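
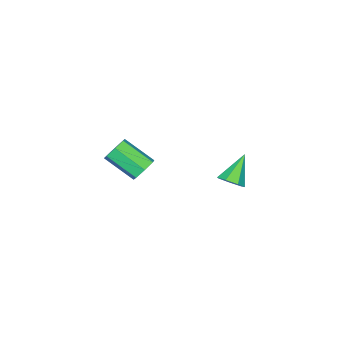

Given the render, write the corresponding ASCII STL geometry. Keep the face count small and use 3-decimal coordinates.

solid 
facet normal -0.144 0.822 -0.550
outer loop
vertex -1.943 -3.023 0.374
vertex -2.329 -2.809 0.795
vertex -1.725 -2.729 0.756
endloop
endfacet
facet normal 0.900 -0.122 -0.419
outer loop
vertex -1.943 -3.023 0.374
vertex -1.725 -2.729 0.756
vertex -1.725 -4.265 1.204
endloop
endfacet
facet normal 0.901 -0.122 -0.417
outer loop
vertex -1.725 -4.265 1.204
vertex -1.725 -2.729 0.756
vertex -1.508 -3.971 1.587
endloop
endfacet
facet normal 0.144 -0.823 0.550
outer loop
vertex -1.725 -4.265 1.204
vertex -1.508 -3.971 1.587
vertex -2.111 -4.051 1.625
endloop
endfacet
facet normal -0.144 0.822 -0.550
outer loop
vertex -1.725 -2.729 0.756
vertex -2.329 -2.809 0.795
vertex -1.962 -2.495 1.168
endloop
endfacet
facet normal 0.883 0.358 0.304
outer loop
vertex -1.725 -2.729 0.756
vertex -1.962 -2.495 1.168
vertex -1.508 -3.971 1.587
endloop
endfacet
facet normal 0.882 0.358 0.305
outer loop
vertex -1.508 -3.971 1.587
vertex -1.962 -2.495 1.168
vertex -1.745 -3.737 1.998
endloop
endfacet
facet normal 0.144 -0.822 0.551
outer loop
vertex -1.508 -3.971 1.587
vertex -1.745 -3.737 1.998
vertex -2.111 -4.051 1.625
endloop
endfacet
facet normal -0.145 0.823 -0.550
outer loop
vertex -1.962 -2.495 1.168
vertex -2.329 -2.809 0.795
vertex -2.475 -2.498 1.299
endloop
endfacet
facet normal 0.200 0.568 0.798
outer loop
vertex -1.962 -2.495 1.168
vertex -2.475 -2.498 1.299
vertex -1.745 -3.737 1.998
endloop
endfacet
facet normal 0.201 0.568 0.798
outer loop
vertex -1.745 -3.737 1.998
vertex -2.475 -2.498 1.299
vertex -2.257 -3.74 2.129
endloop
endfacet
facet normal 0.145 -0.823 0.550
outer loop
vertex -1.745 -3.737 1.998
vertex -2.257 -3.74 2.129
vertex -2.111 -4.051 1.625
endloop
endfacet
facet normal -0.144 0.823 -0.550
outer loop
vertex -2.475 -2.498 1.299
vertex -2.329 -2.809 0.795
vertex -2.878 -2.735 1.05
endloop
endfacet
facet normal -0.633 0.350 0.691
outer loop
vertex -2.475 -2.498 1.299
vertex -2.878 -2.735 1.05
vertex -2.257 -3.74 2.129
endloop
endfacet
facet normal -0.633 0.350 0.691
outer loop
vertex -2.257 -3.74 2.129
vertex -2.878 -2.735 1.05
vertex -2.66 -3.977 1.88
endloop
endfacet
facet normal 0.144 -0.823 0.550
outer loop
vertex -2.257 -3.74 2.129
vertex -2.66 -3.977 1.88
vertex -2.111 -4.051 1.625
endloop
endfacet
facet normal -0.145 0.822 -0.550
outer loop
vertex -2.878 -2.735 1.05
vertex -2.329 -2.809 0.795
vertex -2.867 -3.028 0.609
endloop
endfacet
facet normal -0.989 -0.132 0.063
outer loop
vertex -2.878 -2.735 1.05
vertex -2.867 -3.028 0.609
vertex -2.66 -3.977 1.88
endloop
endfacet
facet normal -0.989 -0.132 0.063
outer loop
vertex -2.66 -3.977 1.88
vertex -2.867 -3.028 0.609
vertex -2.649 -4.27 1.44
endloop
endfacet
facet normal 0.145 -0.822 0.551
outer loop
vertex -2.66 -3.977 1.88
vertex -2.649 -4.27 1.44
vertex -2.111 -4.051 1.625
endloop
endfacet
facet normal -0.145 0.823 -0.550
outer loop
vertex -2.867 -3.028 0.609
vertex -2.329 -2.809 0.795
vertex -2.451 -3.156 0.308
endloop
endfacet
facet normal -0.601 -0.515 -0.612
outer loop
vertex -2.867 -3.028 0.609
vertex -2.451 -3.156 0.308
vertex -2.649 -4.27 1.44
endloop
endfacet
facet normal -0.601 -0.515 -0.612
outer loop
vertex -2.649 -4.27 1.44
vertex -2.451 -3.156 0.308
vertex -2.233 -4.398 1.139
endloop
endfacet
facet normal 0.145 -0.822 0.550
outer loop
vertex -2.649 -4.27 1.44
vertex -2.233 -4.398 1.139
vertex -2.111 -4.051 1.625
endloop
endfacet
facet normal -0.144 0.823 -0.550
outer loop
vertex -2.451 -3.156 0.308
vertex -2.329 -2.809 0.795
vertex -1.943 -3.023 0.374
endloop
endfacet
facet normal 0.241 -0.510 -0.826
outer loop
vertex -2.451 -3.156 0.308
vertex -1.943 -3.023 0.374
vertex -2.233 -4.398 1.139
endloop
endfacet
facet normal 0.239 -0.510 -0.826
outer loop
vertex -2.233 -4.398 1.139
vertex -1.943 -3.023 0.374
vertex -1.725 -4.265 1.204
endloop
endfacet
facet normal 0.145 -0.822 0.551
outer loop
vertex -2.233 -4.398 1.139
vertex -1.725 -4.265 1.204
vertex -2.111 -4.051 1.625
endloop
endfacet
facet normal 0.707 0.030 -0.707
outer loop
vertex -1.666 1.398 2.555
vertex -2.06 1.351 2.159
vertex -1.85 1.817 2.389
endloop
endfacet
facet normal 0.315 0.466 0.827
outer loop
vertex -1.666 1.398 2.555
vertex -1.85 1.817 2.389
vertex -3.02 1.309 3.121
endloop
endfacet
facet normal 0.707 0.030 -0.707
outer loop
vertex -1.85 1.817 2.389
vertex -2.06 1.351 2.159
vertex -2.192 1.884 2.05
endloop
endfacet
facet normal -0.175 0.917 0.358
outer loop
vertex -1.85 1.817 2.389
vertex -2.192 1.884 2.05
vertex -3.02 1.309 3.121
endloop
endfacet
facet normal 0.706 0.030 -0.707
outer loop
vertex -2.192 1.884 2.05
vertex -2.06 1.351 2.159
vertex -2.434 1.55 1.794
endloop
endfacet
facet normal -0.717 0.669 -0.195
outer loop
vertex -2.192 1.884 2.05
vertex -2.434 1.55 1.794
vertex -3.02 1.309 3.121
endloop
endfacet
facet normal 0.707 0.032 -0.707
outer loop
vertex -2.434 1.55 1.794
vertex -2.06 1.351 2.159
vertex -2.394 1.066 1.812
endloop
endfacet
facet normal -0.905 -0.090 -0.416
outer loop
vertex -2.434 1.55 1.794
vertex -2.394 1.066 1.812
vertex -3.02 1.309 3.121
endloop
endfacet
facet normal 0.708 0.030 -0.706
outer loop
vertex -2.394 1.066 1.812
vertex -2.06 1.351 2.159
vertex -2.103 0.797 2.092
endloop
endfacet
facet normal -0.597 -0.790 -0.139
outer loop
vertex -2.394 1.066 1.812
vertex -2.103 0.797 2.092
vertex -3.02 1.309 3.121
endloop
endfacet
facet normal 0.705 0.031 -0.708
outer loop
vertex -2.103 0.797 2.092
vertex -2.06 1.351 2.159
vertex -1.778 0.945 2.422
endloop
endfacet
facet normal -0.024 -0.903 0.428
outer loop
vertex -2.103 0.797 2.092
vertex -1.778 0.945 2.422
vertex -3.02 1.309 3.121
endloop
endfacet
facet normal 0.707 0.033 -0.707
outer loop
vertex -1.778 0.945 2.422
vertex -2.06 1.351 2.159
vertex -1.666 1.398 2.555
endloop
endfacet
facet normal 0.381 -0.346 0.857
outer loop
vertex -1.778 0.945 2.422
vertex -1.666 1.398 2.555
vertex -3.02 1.309 3.121
endloop
endfacet

endsolid


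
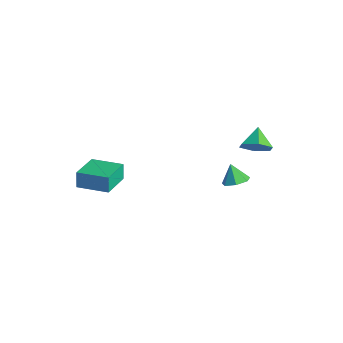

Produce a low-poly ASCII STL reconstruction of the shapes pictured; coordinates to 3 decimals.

solid 
facet normal 0.619 -0.583 -0.526
outer loop
vertex 3.384 3.435 -0.783
vertex 2.958 3.633 -1.503
vertex 3.625 4.114 -1.252
endloop
endfacet
facet normal 0.294 0.470 0.832
outer loop
vertex 3.384 3.435 -0.783
vertex 3.625 4.114 -1.252
vertex 2.222 4.327 -0.877
endloop
endfacet
facet normal 0.619 -0.584 -0.525
outer loop
vertex 3.625 4.114 -1.252
vertex 2.958 3.633 -1.503
vertex 3.199 4.311 -1.973
endloop
endfacet
facet normal 0.188 0.970 0.154
outer loop
vertex 3.625 4.114 -1.252
vertex 3.199 4.311 -1.973
vertex 2.222 4.327 -0.877
endloop
endfacet
facet normal 0.618 -0.584 -0.526
outer loop
vertex 3.199 4.311 -1.973
vertex 2.958 3.633 -1.503
vertex 2.532 3.83 -2.223
endloop
endfacet
facet normal -0.434 0.808 -0.398
outer loop
vertex 3.199 4.311 -1.973
vertex 2.532 3.83 -2.223
vertex 2.222 4.327 -0.877
endloop
endfacet
facet normal 0.619 -0.584 -0.526
outer loop
vertex 2.532 3.83 -2.223
vertex 2.958 3.633 -1.503
vertex 2.291 3.151 -1.753
endloop
endfacet
facet normal -0.950 0.148 -0.274
outer loop
vertex 2.532 3.83 -2.223
vertex 2.291 3.151 -1.753
vertex 2.222 4.327 -0.877
endloop
endfacet
facet normal 0.619 -0.584 -0.526
outer loop
vertex 2.291 3.151 -1.753
vertex 2.958 3.633 -1.503
vertex 2.717 2.954 -1.033
endloop
endfacet
facet normal -0.845 -0.351 0.404
outer loop
vertex 2.291 3.151 -1.753
vertex 2.717 2.954 -1.033
vertex 2.222 4.327 -0.877
endloop
endfacet
facet normal 0.618 -0.584 -0.526
outer loop
vertex 2.717 2.954 -1.033
vertex 2.958 3.633 -1.503
vertex 3.384 3.435 -0.783
endloop
endfacet
facet normal -0.222 -0.189 0.957
outer loop
vertex 2.717 2.954 -1.033
vertex 3.384 3.435 -0.783
vertex 2.222 4.327 -0.877
endloop
endfacet
facet normal -0.497 0.820 -0.284
outer loop
vertex -2.66 -2.019 -3.646
vertex -1.269 -1.113 -3.464
vertex -2.436 -2.187 -4.522
endloop
endfacet
facet normal -0.833 -0.543 -0.109
outer loop
vertex -1.551 -3.647 -4.016
vertex -2.66 -2.019 -3.646
vertex -2.436 -2.187 -4.522
endloop
endfacet
facet normal -0.497 0.820 -0.284
outer loop
vertex -2.436 -2.187 -4.522
vertex -1.269 -1.113 -3.464
vertex -1.045 -1.281 -4.34
endloop
endfacet
facet normal 0.244 -0.183 -0.953
outer loop
vertex -1.045 -1.281 -4.34
vertex -1.551 -3.647 -4.016
vertex -2.436 -2.187 -4.522
endloop
endfacet
facet normal -0.244 0.183 0.953
outer loop
vertex -2.66 -2.019 -3.646
vertex -0.384 -2.573 -2.958
vertex -1.269 -1.113 -3.464
endloop
endfacet
facet normal -0.833 -0.543 -0.109
outer loop
vertex -1.775 -3.479 -3.14
vertex -2.66 -2.019 -3.646
vertex -1.551 -3.647 -4.016
endloop
endfacet
facet normal -0.244 0.183 0.953
outer loop
vertex -1.775 -3.479 -3.14
vertex -0.384 -2.573 -2.958
vertex -2.66 -2.019 -3.646
endloop
endfacet
facet normal 0.833 0.543 0.109
outer loop
vertex -1.269 -1.113 -3.464
vertex -0.384 -2.573 -2.958
vertex -1.045 -1.281 -4.34
endloop
endfacet
facet normal 0.244 -0.183 -0.953
outer loop
vertex -0.16 -2.741 -3.834
vertex -1.551 -3.647 -4.016
vertex -1.045 -1.281 -4.34
endloop
endfacet
facet normal 0.833 0.543 0.109
outer loop
vertex -1.045 -1.281 -4.34
vertex -0.384 -2.573 -2.958
vertex -0.16 -2.741 -3.834
endloop
endfacet
facet normal 0.497 -0.820 0.284
outer loop
vertex -0.16 -2.741 -3.834
vertex -1.775 -3.479 -3.14
vertex -1.551 -3.647 -4.016
endloop
endfacet
facet normal 0.497 -0.820 0.284
outer loop
vertex -0.384 -2.573 -2.958
vertex -1.775 -3.479 -3.14
vertex -0.16 -2.741 -3.834
endloop
endfacet
facet normal 0.535 -0.068 -0.842
outer loop
vertex 4.679 1.129 -1.552
vertex 4.2 1.496 -1.886
vertex 4.758 1.722 -1.55
endloop
endfacet
facet normal 0.432 -0.061 0.900
outer loop
vertex 4.679 1.129 -1.552
vertex 4.758 1.722 -1.55
vertex 3.66 1.564 -1.034
endloop
endfacet
facet normal 0.534 -0.066 -0.843
outer loop
vertex 4.758 1.722 -1.55
vertex 4.2 1.496 -1.886
vertex 4.416 2.145 -1.8
endloop
endfacet
facet normal 0.252 0.635 0.730
outer loop
vertex 4.758 1.722 -1.55
vertex 4.416 2.145 -1.8
vertex 3.66 1.564 -1.034
endloop
endfacet
facet normal 0.534 -0.066 -0.843
outer loop
vertex 4.416 2.145 -1.8
vertex 4.2 1.496 -1.886
vertex 3.911 2.079 -2.115
endloop
endfacet
facet normal -0.329 0.880 0.343
outer loop
vertex 4.416 2.145 -1.8
vertex 3.911 2.079 -2.115
vertex 3.66 1.564 -1.034
endloop
endfacet
facet normal 0.533 -0.067 -0.843
outer loop
vertex 3.911 2.079 -2.115
vertex 4.2 1.496 -1.886
vertex 3.623 1.574 -2.257
endloop
endfacet
facet normal -0.872 0.489 0.030
outer loop
vertex 3.911 2.079 -2.115
vertex 3.623 1.574 -2.257
vertex 3.66 1.564 -1.034
endloop
endfacet
facet normal 0.533 -0.068 -0.843
outer loop
vertex 3.623 1.574 -2.257
vertex 4.2 1.496 -1.886
vertex 3.769 1.01 -2.119
endloop
endfacet
facet normal -0.969 -0.244 0.027
outer loop
vertex 3.623 1.574 -2.257
vertex 3.769 1.01 -2.119
vertex 3.66 1.564 -1.034
endloop
endfacet
facet normal 0.533 -0.068 -0.843
outer loop
vertex 3.769 1.01 -2.119
vertex 4.2 1.496 -1.886
vertex 4.239 0.812 -1.806
endloop
endfacet
facet normal -0.547 -0.767 0.336
outer loop
vertex 3.769 1.01 -2.119
vertex 4.239 0.812 -1.806
vertex 3.66 1.564 -1.034
endloop
endfacet
facet normal 0.535 -0.068 -0.842
outer loop
vertex 4.239 0.812 -1.806
vertex 4.2 1.496 -1.886
vertex 4.679 1.129 -1.552
endloop
endfacet
facet normal 0.076 -0.685 0.724
outer loop
vertex 4.239 0.812 -1.806
vertex 4.679 1.129 -1.552
vertex 3.66 1.564 -1.034
endloop
endfacet

endsolid


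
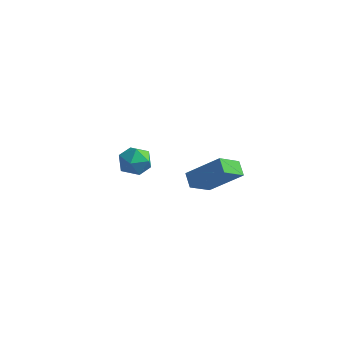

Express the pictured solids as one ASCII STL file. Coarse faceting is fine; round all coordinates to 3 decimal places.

solid 
facet normal -0.731 -0.187 -0.656
outer loop
vertex 1.83 0.126 1.931
vertex 2.282 1.244 1.108
vertex 2.359 -0.409 1.494
endloop
endfacet
facet normal -0.309 -0.766 0.563
outer loop
vertex 3.938 -0.004 2.912
vertex 1.83 0.126 1.931
vertex 2.359 -0.409 1.494
endloop
endfacet
facet normal -0.731 -0.187 -0.657
outer loop
vertex 2.359 -0.409 1.494
vertex 2.282 1.244 1.108
vertex 2.811 0.709 0.672
endloop
endfacet
facet normal 0.608 -0.615 -0.502
outer loop
vertex 2.811 0.709 0.672
vertex 3.938 -0.004 2.912
vertex 2.359 -0.409 1.494
endloop
endfacet
facet normal -0.608 0.615 0.502
outer loop
vertex 1.83 0.126 1.931
vertex 3.861 1.649 2.526
vertex 2.282 1.244 1.108
endloop
endfacet
facet normal -0.310 -0.766 0.564
outer loop
vertex 3.409 0.531 3.348
vertex 1.83 0.126 1.931
vertex 3.938 -0.004 2.912
endloop
endfacet
facet normal -0.608 0.615 0.502
outer loop
vertex 3.409 0.531 3.348
vertex 3.861 1.649 2.526
vertex 1.83 0.126 1.931
endloop
endfacet
facet normal 0.310 0.766 -0.564
outer loop
vertex 2.282 1.244 1.108
vertex 3.861 1.649 2.526
vertex 2.811 0.709 0.672
endloop
endfacet
facet normal 0.608 -0.615 -0.502
outer loop
vertex 4.39 1.114 2.089
vertex 3.938 -0.004 2.912
vertex 2.811 0.709 0.672
endloop
endfacet
facet normal 0.309 0.766 -0.564
outer loop
vertex 2.811 0.709 0.672
vertex 3.861 1.649 2.526
vertex 4.39 1.114 2.089
endloop
endfacet
facet normal 0.731 0.188 0.656
outer loop
vertex 4.39 1.114 2.089
vertex 3.409 0.531 3.348
vertex 3.938 -0.004 2.912
endloop
endfacet
facet normal 0.731 0.187 0.656
outer loop
vertex 3.861 1.649 2.526
vertex 3.409 0.531 3.348
vertex 4.39 1.114 2.089
endloop
endfacet
facet normal -0.744 0.649 -0.161
outer loop
vertex -3.064 4.228 -1.722
vertex -3.714 3.501 -1.651
vertex -3.45 4.001 -0.853
endloop
endfacet
facet normal -0.194 0.967 0.166
outer loop
vertex -3.064 4.228 -1.722
vertex -3.45 4.001 -0.853
vertex -2.496 4.205 -0.926
endloop
endfacet
facet normal 0.383 0.890 -0.247
outer loop
vertex -3.064 4.228 -1.722
vertex -2.496 4.205 -0.926
vertex -2.171 3.831 -1.769
endloop
endfacet
facet normal 0.190 0.525 -0.829
outer loop
vertex -3.064 4.228 -1.722
vertex -2.171 3.831 -1.769
vertex -2.924 3.396 -2.217
endloop
endfacet
facet normal -0.506 0.377 -0.776
outer loop
vertex -3.064 4.228 -1.722
vertex -2.924 3.396 -2.217
vertex -3.714 3.501 -1.651
endloop
endfacet
facet normal -0.073 0.622 0.780
outer loop
vertex -2.496 4.205 -0.926
vertex -3.45 4.001 -0.853
vertex -2.796 3.464 -0.363
endloop
endfacet
facet normal -0.962 0.109 0.250
outer loop
vertex -3.45 4.001 -0.853
vertex -3.714 3.501 -1.651
vertex -3.549 3.029 -0.811
endloop
endfacet
facet normal -0.578 -0.332 -0.745
outer loop
vertex -3.714 3.501 -1.651
vertex -2.924 3.396 -2.217
vertex -3.224 2.655 -1.654
endloop
endfacet
facet normal 0.548 -0.092 -0.832
outer loop
vertex -2.924 3.396 -2.217
vertex -2.171 3.831 -1.769
vertex -2.27 2.859 -1.727
endloop
endfacet
facet normal 0.860 0.498 0.111
outer loop
vertex -2.171 3.831 -1.769
vertex -2.496 4.205 -0.926
vertex -2.006 3.359 -0.929
endloop
endfacet
facet normal -0.190 -0.525 0.829
outer loop
vertex -2.656 2.632 -0.858
vertex -2.796 3.464 -0.363
vertex -3.549 3.029 -0.811
endloop
endfacet
facet normal -0.383 -0.890 0.247
outer loop
vertex -2.656 2.632 -0.858
vertex -3.549 3.029 -0.811
vertex -3.224 2.655 -1.654
endloop
endfacet
facet normal 0.194 -0.967 -0.166
outer loop
vertex -2.656 2.632 -0.858
vertex -3.224 2.655 -1.654
vertex -2.27 2.859 -1.727
endloop
endfacet
facet normal 0.744 -0.649 0.161
outer loop
vertex -2.656 2.632 -0.858
vertex -2.27 2.859 -1.727
vertex -2.006 3.359 -0.929
endloop
endfacet
facet normal 0.506 -0.377 0.776
outer loop
vertex -2.656 2.632 -0.858
vertex -2.006 3.359 -0.929
vertex -2.796 3.464 -0.363
endloop
endfacet
facet normal -0.548 0.092 0.832
outer loop
vertex -3.549 3.029 -0.811
vertex -2.796 3.464 -0.363
vertex -3.45 4.001 -0.853
endloop
endfacet
facet normal -0.860 -0.498 -0.111
outer loop
vertex -3.224 2.655 -1.654
vertex -3.549 3.029 -0.811
vertex -3.714 3.501 -1.651
endloop
endfacet
facet normal 0.073 -0.622 -0.780
outer loop
vertex -2.27 2.859 -1.727
vertex -3.224 2.655 -1.654
vertex -2.924 3.396 -2.217
endloop
endfacet
facet normal 0.962 -0.109 -0.250
outer loop
vertex -2.006 3.359 -0.929
vertex -2.27 2.859 -1.727
vertex -2.171 3.831 -1.769
endloop
endfacet
facet normal 0.578 0.332 0.745
outer loop
vertex -2.796 3.464 -0.363
vertex -2.006 3.359 -0.929
vertex -2.496 4.205 -0.926
endloop
endfacet

endsolid


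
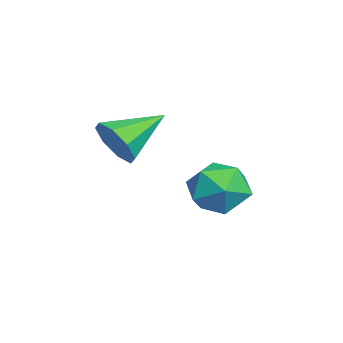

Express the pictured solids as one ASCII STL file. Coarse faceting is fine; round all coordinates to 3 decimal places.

solid 
facet normal 0.513 -0.755 -0.409
outer loop
vertex 0.575 -2.288 3.388
vertex 0.018 -2.238 2.596
vertex 0.849 -1.825 2.877
endloop
endfacet
facet normal 0.494 0.496 0.714
outer loop
vertex 0.575 -2.288 3.388
vertex 0.849 -1.825 2.877
vertex -0.998 -0.742 3.404
endloop
endfacet
facet normal 0.513 -0.755 -0.408
outer loop
vertex 0.849 -1.825 2.877
vertex 0.018 -2.238 2.596
vertex 0.636 -1.604 2.201
endloop
endfacet
facet normal 0.526 0.843 0.110
outer loop
vertex 0.849 -1.825 2.877
vertex 0.636 -1.604 2.201
vertex -0.998 -0.742 3.404
endloop
endfacet
facet normal 0.514 -0.755 -0.408
outer loop
vertex 0.636 -1.604 2.201
vertex 0.018 -2.238 2.596
vertex 0.061 -1.755 1.756
endloop
endfacet
facet normal 0.125 0.879 -0.460
outer loop
vertex 0.636 -1.604 2.201
vertex 0.061 -1.755 1.756
vertex -0.998 -0.742 3.404
endloop
endfacet
facet normal 0.512 -0.756 -0.408
outer loop
vertex 0.061 -1.755 1.756
vertex 0.018 -2.238 2.596
vertex -0.54 -2.188 1.804
endloop
endfacet
facet normal -0.472 0.582 -0.662
outer loop
vertex 0.061 -1.755 1.756
vertex -0.54 -2.188 1.804
vertex -0.998 -0.742 3.404
endloop
endfacet
facet normal 0.513 -0.755 -0.409
outer loop
vertex -0.54 -2.188 1.804
vertex 0.018 -2.238 2.596
vertex -0.814 -2.651 2.315
endloop
endfacet
facet normal -0.917 0.127 -0.377
outer loop
vertex -0.54 -2.188 1.804
vertex -0.814 -2.651 2.315
vertex -0.998 -0.742 3.404
endloop
endfacet
facet normal 0.513 -0.755 -0.408
outer loop
vertex -0.814 -2.651 2.315
vertex 0.018 -2.238 2.596
vertex -0.601 -2.872 2.992
endloop
endfacet
facet normal -0.949 -0.221 0.226
outer loop
vertex -0.814 -2.651 2.315
vertex -0.601 -2.872 2.992
vertex -0.998 -0.742 3.404
endloop
endfacet
facet normal 0.513 -0.755 -0.408
outer loop
vertex -0.601 -2.872 2.992
vertex 0.018 -2.238 2.596
vertex -0.026 -2.721 3.436
endloop
endfacet
facet normal -0.548 -0.256 0.796
outer loop
vertex -0.601 -2.872 2.992
vertex -0.026 -2.721 3.436
vertex -0.998 -0.742 3.404
endloop
endfacet
facet normal 0.512 -0.756 -0.408
outer loop
vertex -0.026 -2.721 3.436
vertex 0.018 -2.238 2.596
vertex 0.575 -2.288 3.388
endloop
endfacet
facet normal 0.050 0.041 0.998
outer loop
vertex -0.026 -2.721 3.436
vertex 0.575 -2.288 3.388
vertex -0.998 -0.742 3.404
endloop
endfacet
facet normal -0.086 0.915 0.394
outer loop
vertex -2.975 2.056 -0.927
vertex -4.135 1.82 -0.632
vertex -3.24 1.565 0.157
endloop
endfacet
facet normal 0.583 0.677 0.449
outer loop
vertex -2.975 2.056 -0.927
vertex -3.24 1.565 0.157
vertex -2.281 1.16 -0.478
endloop
endfacet
facet normal 0.821 0.532 -0.208
outer loop
vertex -2.975 2.056 -0.927
vertex -2.281 1.16 -0.478
vertex -2.583 1.164 -1.66
endloop
endfacet
facet normal 0.297 0.681 -0.669
outer loop
vertex -2.975 2.056 -0.927
vertex -2.583 1.164 -1.66
vertex -3.729 1.571 -1.755
endloop
endfacet
facet normal -0.263 0.918 -0.298
outer loop
vertex -2.975 2.056 -0.927
vertex -3.729 1.571 -1.755
vertex -4.135 1.82 -0.632
endloop
endfacet
facet normal 0.570 0.067 0.819
outer loop
vertex -2.281 1.16 -0.478
vertex -3.24 1.565 0.157
vertex -3.011 0.369 0.095
endloop
endfacet
facet normal -0.514 0.452 0.729
outer loop
vertex -3.24 1.565 0.157
vertex -4.135 1.82 -0.632
vertex -4.157 0.776 0.0
endloop
endfacet
facet normal -0.800 0.456 -0.390
outer loop
vertex -4.135 1.82 -0.632
vertex -3.729 1.571 -1.755
vertex -4.459 0.78 -1.182
endloop
endfacet
facet normal 0.108 0.072 -0.992
outer loop
vertex -3.729 1.571 -1.755
vertex -2.583 1.164 -1.66
vertex -3.5 0.375 -1.817
endloop
endfacet
facet normal 0.955 -0.168 -0.245
outer loop
vertex -2.583 1.164 -1.66
vertex -2.281 1.16 -0.478
vertex -2.605 0.12 -1.028
endloop
endfacet
facet normal -0.297 -0.681 0.669
outer loop
vertex -3.765 -0.116 -0.733
vertex -3.011 0.369 0.095
vertex -4.157 0.776 0.0
endloop
endfacet
facet normal -0.821 -0.532 0.208
outer loop
vertex -3.765 -0.116 -0.733
vertex -4.157 0.776 0.0
vertex -4.459 0.78 -1.182
endloop
endfacet
facet normal -0.583 -0.677 -0.449
outer loop
vertex -3.765 -0.116 -0.733
vertex -4.459 0.78 -1.182
vertex -3.5 0.375 -1.817
endloop
endfacet
facet normal 0.086 -0.915 -0.394
outer loop
vertex -3.765 -0.116 -0.733
vertex -3.5 0.375 -1.817
vertex -2.605 0.12 -1.028
endloop
endfacet
facet normal 0.263 -0.918 0.298
outer loop
vertex -3.765 -0.116 -0.733
vertex -2.605 0.12 -1.028
vertex -3.011 0.369 0.095
endloop
endfacet
facet normal -0.108 -0.072 0.992
outer loop
vertex -4.157 0.776 0.0
vertex -3.011 0.369 0.095
vertex -3.24 1.565 0.157
endloop
endfacet
facet normal -0.955 0.168 0.245
outer loop
vertex -4.459 0.78 -1.182
vertex -4.157 0.776 0.0
vertex -4.135 1.82 -0.632
endloop
endfacet
facet normal -0.570 -0.067 -0.819
outer loop
vertex -3.5 0.375 -1.817
vertex -4.459 0.78 -1.182
vertex -3.729 1.571 -1.755
endloop
endfacet
facet normal 0.514 -0.452 -0.729
outer loop
vertex -2.605 0.12 -1.028
vertex -3.5 0.375 -1.817
vertex -2.583 1.164 -1.66
endloop
endfacet
facet normal 0.800 -0.456 0.390
outer loop
vertex -3.011 0.369 0.095
vertex -2.605 0.12 -1.028
vertex -2.281 1.16 -0.478
endloop
endfacet

endsolid


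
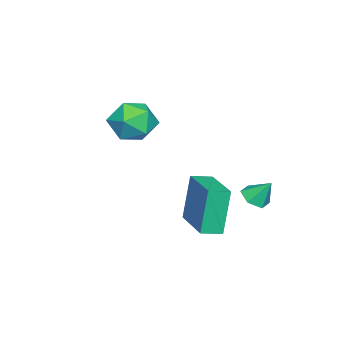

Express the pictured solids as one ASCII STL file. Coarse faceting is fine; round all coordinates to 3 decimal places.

solid 
facet normal -0.528 -0.397 0.751
outer loop
vertex -3.42 -2.102 1.071
vertex -3.208 -3.114 0.685
vertex -2.523 -2.646 1.414
endloop
endfacet
facet normal -0.229 0.220 0.948
outer loop
vertex -3.42 -2.102 1.071
vertex -2.523 -2.646 1.414
vertex -2.459 -1.569 1.179
endloop
endfacet
facet normal -0.461 0.730 0.505
outer loop
vertex -3.42 -2.102 1.071
vertex -2.459 -1.569 1.179
vertex -3.104 -1.372 0.305
endloop
endfacet
facet normal -0.904 0.427 0.034
outer loop
vertex -3.42 -2.102 1.071
vertex -3.104 -1.372 0.305
vertex -3.567 -2.327 -0.0
endloop
endfacet
facet normal -0.945 -0.269 0.186
outer loop
vertex -3.42 -2.102 1.071
vertex -3.567 -2.327 -0.0
vertex -3.208 -3.114 0.685
endloop
endfacet
facet normal 0.478 0.160 0.864
outer loop
vertex -2.459 -1.569 1.179
vertex -2.523 -2.646 1.414
vertex -1.653 -2.253 0.86
endloop
endfacet
facet normal -0.007 -0.838 0.545
outer loop
vertex -2.523 -2.646 1.414
vertex -3.208 -3.114 0.685
vertex -2.116 -3.208 0.555
endloop
endfacet
facet normal -0.682 -0.632 -0.368
outer loop
vertex -3.208 -3.114 0.685
vertex -3.567 -2.327 -0.0
vertex -2.761 -3.011 -0.319
endloop
endfacet
facet normal -0.615 0.494 -0.615
outer loop
vertex -3.567 -2.327 -0.0
vertex -3.104 -1.372 0.305
vertex -2.697 -1.934 -0.554
endloop
endfacet
facet normal 0.102 0.984 0.146
outer loop
vertex -3.104 -1.372 0.305
vertex -2.459 -1.569 1.179
vertex -2.012 -1.466 0.175
endloop
endfacet
facet normal 0.904 -0.427 -0.034
outer loop
vertex -1.8 -2.478 -0.211
vertex -1.653 -2.253 0.86
vertex -2.116 -3.208 0.555
endloop
endfacet
facet normal 0.461 -0.730 -0.505
outer loop
vertex -1.8 -2.478 -0.211
vertex -2.116 -3.208 0.555
vertex -2.761 -3.011 -0.319
endloop
endfacet
facet normal 0.229 -0.220 -0.948
outer loop
vertex -1.8 -2.478 -0.211
vertex -2.761 -3.011 -0.319
vertex -2.697 -1.934 -0.554
endloop
endfacet
facet normal 0.528 0.397 -0.751
outer loop
vertex -1.8 -2.478 -0.211
vertex -2.697 -1.934 -0.554
vertex -2.012 -1.466 0.175
endloop
endfacet
facet normal 0.945 0.269 -0.186
outer loop
vertex -1.8 -2.478 -0.211
vertex -2.012 -1.466 0.175
vertex -1.653 -2.253 0.86
endloop
endfacet
facet normal 0.615 -0.494 0.615
outer loop
vertex -2.116 -3.208 0.555
vertex -1.653 -2.253 0.86
vertex -2.523 -2.646 1.414
endloop
endfacet
facet normal -0.102 -0.984 -0.146
outer loop
vertex -2.761 -3.011 -0.319
vertex -2.116 -3.208 0.555
vertex -3.208 -3.114 0.685
endloop
endfacet
facet normal -0.478 -0.160 -0.864
outer loop
vertex -2.697 -1.934 -0.554
vertex -2.761 -3.011 -0.319
vertex -3.567 -2.327 -0.0
endloop
endfacet
facet normal 0.007 0.838 -0.545
outer loop
vertex -2.012 -1.466 0.175
vertex -2.697 -1.934 -0.554
vertex -3.104 -1.372 0.305
endloop
endfacet
facet normal 0.682 0.632 0.368
outer loop
vertex -1.653 -2.253 0.86
vertex -2.012 -1.466 0.175
vertex -2.459 -1.569 1.179
endloop
endfacet
facet normal -0.020 -0.586 -0.810
outer loop
vertex -2.716 2.447 -3.179
vertex -3.392 2.516 -3.212
vertex -2.989 2.955 -3.54
endloop
endfacet
facet normal 0.823 0.548 0.149
outer loop
vertex -2.716 2.447 -3.179
vertex -2.989 2.955 -3.54
vertex -3.368 3.184 -2.288
endloop
endfacet
facet normal -0.021 -0.586 -0.810
outer loop
vertex -2.989 2.955 -3.54
vertex -3.392 2.516 -3.212
vertex -3.665 3.024 -3.572
endloop
endfacet
facet normal 0.107 0.983 -0.147
outer loop
vertex -2.989 2.955 -3.54
vertex -3.665 3.024 -3.572
vertex -3.368 3.184 -2.288
endloop
endfacet
facet normal -0.021 -0.586 -0.810
outer loop
vertex -3.665 3.024 -3.572
vertex -3.392 2.516 -3.212
vertex -4.068 2.585 -3.244
endloop
endfacet
facet normal -0.706 0.704 0.075
outer loop
vertex -3.665 3.024 -3.572
vertex -4.068 2.585 -3.244
vertex -3.368 3.184 -2.288
endloop
endfacet
facet normal -0.021 -0.586 -0.810
outer loop
vertex -4.068 2.585 -3.244
vertex -3.392 2.516 -3.212
vertex -3.795 2.077 -2.884
endloop
endfacet
facet normal -0.804 -0.010 0.595
outer loop
vertex -4.068 2.585 -3.244
vertex -3.795 2.077 -2.884
vertex -3.368 3.184 -2.288
endloop
endfacet
facet normal -0.020 -0.586 -0.810
outer loop
vertex -3.795 2.077 -2.884
vertex -3.392 2.516 -3.212
vertex -3.119 2.008 -2.851
endloop
endfacet
facet normal -0.089 -0.445 0.891
outer loop
vertex -3.795 2.077 -2.884
vertex -3.119 2.008 -2.851
vertex -3.368 3.184 -2.288
endloop
endfacet
facet normal -0.020 -0.586 -0.810
outer loop
vertex -3.119 2.008 -2.851
vertex -3.392 2.516 -3.212
vertex -2.716 2.447 -3.179
endloop
endfacet
facet normal 0.725 -0.166 0.668
outer loop
vertex -3.119 2.008 -2.851
vertex -2.716 2.447 -3.179
vertex -3.368 3.184 -2.288
endloop
endfacet
facet normal -0.597 0.779 -0.191
outer loop
vertex -1.55 1.441 -1.368
vertex 0.118 2.802 -1.027
vertex -1.049 1.331 -3.383
endloop
endfacet
facet normal -0.765 -0.625 -0.156
outer loop
vertex -0.518 0.638 -3.213
vertex -1.55 1.441 -1.368
vertex -1.049 1.331 -3.383
endloop
endfacet
facet normal -0.597 0.779 -0.191
outer loop
vertex -1.049 1.331 -3.383
vertex 0.118 2.802 -1.027
vertex 0.619 2.693 -3.042
endloop
endfacet
facet normal 0.241 -0.053 -0.969
outer loop
vertex 0.619 2.693 -3.042
vertex -0.518 0.638 -3.213
vertex -1.049 1.331 -3.383
endloop
endfacet
facet normal -0.241 0.053 0.969
outer loop
vertex -1.55 1.441 -1.368
vertex 0.649 2.109 -0.857
vertex 0.118 2.802 -1.027
endloop
endfacet
facet normal -0.766 -0.624 -0.157
outer loop
vertex -1.019 0.747 -1.198
vertex -1.55 1.441 -1.368
vertex -0.518 0.638 -3.213
endloop
endfacet
facet normal -0.241 0.053 0.969
outer loop
vertex -1.019 0.747 -1.198
vertex 0.649 2.109 -0.857
vertex -1.55 1.441 -1.368
endloop
endfacet
facet normal 0.765 0.625 0.156
outer loop
vertex 0.118 2.802 -1.027
vertex 0.649 2.109 -0.857
vertex 0.619 2.693 -3.042
endloop
endfacet
facet normal 0.241 -0.053 -0.969
outer loop
vertex 1.15 1.999 -2.872
vertex -0.518 0.638 -3.213
vertex 0.619 2.693 -3.042
endloop
endfacet
facet normal 0.766 0.624 0.156
outer loop
vertex 0.619 2.693 -3.042
vertex 0.649 2.109 -0.857
vertex 1.15 1.999 -2.872
endloop
endfacet
facet normal 0.597 -0.779 0.191
outer loop
vertex 1.15 1.999 -2.872
vertex -1.019 0.747 -1.198
vertex -0.518 0.638 -3.213
endloop
endfacet
facet normal 0.597 -0.779 0.191
outer loop
vertex 0.649 2.109 -0.857
vertex -1.019 0.747 -1.198
vertex 1.15 1.999 -2.872
endloop
endfacet

endsolid


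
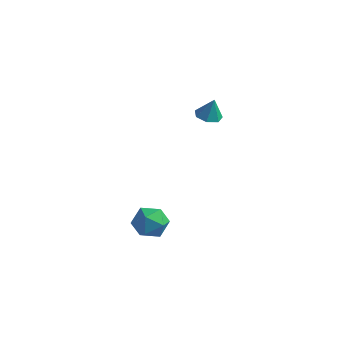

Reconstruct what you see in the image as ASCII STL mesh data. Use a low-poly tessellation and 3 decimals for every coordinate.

solid 
facet normal -0.105 0.011 0.994
outer loop
vertex 0.683 -3.098 -2.401
vertex -0.214 -3.347 -2.493
vertex 0.448 -4.003 -2.416
endloop
endfacet
facet normal 0.563 -0.160 0.811
outer loop
vertex 0.683 -3.098 -2.401
vertex 0.448 -4.003 -2.416
vertex 1.204 -3.708 -2.883
endloop
endfacet
facet normal 0.827 0.375 0.419
outer loop
vertex 0.683 -3.098 -2.401
vertex 1.204 -3.708 -2.883
vertex 1.008 -2.869 -3.248
endloop
endfacet
facet normal 0.322 0.876 0.360
outer loop
vertex 0.683 -3.098 -2.401
vertex 1.008 -2.869 -3.248
vertex 0.132 -2.646 -3.007
endloop
endfacet
facet normal -0.254 0.650 0.716
outer loop
vertex 0.683 -3.098 -2.401
vertex 0.132 -2.646 -3.007
vertex -0.214 -3.347 -2.493
endloop
endfacet
facet normal 0.537 -0.743 0.400
outer loop
vertex 1.204 -3.708 -2.883
vertex 0.448 -4.003 -2.416
vertex 0.628 -4.334 -3.273
endloop
endfacet
facet normal -0.544 -0.467 0.697
outer loop
vertex 0.448 -4.003 -2.416
vertex -0.214 -3.347 -2.493
vertex -0.248 -4.111 -3.032
endloop
endfacet
facet normal -0.785 0.568 0.247
outer loop
vertex -0.214 -3.347 -2.493
vertex 0.132 -2.646 -3.007
vertex -0.444 -3.272 -3.397
endloop
endfacet
facet normal 0.147 0.933 -0.329
outer loop
vertex 0.132 -2.646 -3.007
vertex 1.008 -2.869 -3.248
vertex 0.312 -2.977 -3.864
endloop
endfacet
facet normal 0.964 0.123 -0.235
outer loop
vertex 1.008 -2.869 -3.248
vertex 1.204 -3.708 -2.883
vertex 0.974 -3.633 -3.787
endloop
endfacet
facet normal -0.322 -0.876 -0.360
outer loop
vertex 0.077 -3.882 -3.879
vertex 0.628 -4.334 -3.273
vertex -0.248 -4.111 -3.032
endloop
endfacet
facet normal -0.827 -0.375 -0.419
outer loop
vertex 0.077 -3.882 -3.879
vertex -0.248 -4.111 -3.032
vertex -0.444 -3.272 -3.397
endloop
endfacet
facet normal -0.563 0.160 -0.811
outer loop
vertex 0.077 -3.882 -3.879
vertex -0.444 -3.272 -3.397
vertex 0.312 -2.977 -3.864
endloop
endfacet
facet normal 0.105 -0.011 -0.994
outer loop
vertex 0.077 -3.882 -3.879
vertex 0.312 -2.977 -3.864
vertex 0.974 -3.633 -3.787
endloop
endfacet
facet normal 0.254 -0.650 -0.716
outer loop
vertex 0.077 -3.882 -3.879
vertex 0.974 -3.633 -3.787
vertex 0.628 -4.334 -3.273
endloop
endfacet
facet normal -0.147 -0.933 0.329
outer loop
vertex -0.248 -4.111 -3.032
vertex 0.628 -4.334 -3.273
vertex 0.448 -4.003 -2.416
endloop
endfacet
facet normal -0.964 -0.123 0.235
outer loop
vertex -0.444 -3.272 -3.397
vertex -0.248 -4.111 -3.032
vertex -0.214 -3.347 -2.493
endloop
endfacet
facet normal -0.537 0.743 -0.400
outer loop
vertex 0.312 -2.977 -3.864
vertex -0.444 -3.272 -3.397
vertex 0.132 -2.646 -3.007
endloop
endfacet
facet normal 0.544 0.467 -0.697
outer loop
vertex 0.974 -3.633 -3.787
vertex 0.312 -2.977 -3.864
vertex 1.008 -2.869 -3.248
endloop
endfacet
facet normal 0.785 -0.568 -0.247
outer loop
vertex 0.628 -4.334 -3.273
vertex 0.974 -3.633 -3.787
vertex 1.204 -3.708 -2.883
endloop
endfacet
facet normal -0.223 -0.101 -0.970
outer loop
vertex 2.092 -0.536 2.349
vertex 1.48 -0.354 2.471
vertex 1.99 0.018 2.315
endloop
endfacet
facet normal 0.948 0.190 0.256
outer loop
vertex 2.092 -0.536 2.349
vertex 1.99 0.018 2.315
vertex 1.72 -0.246 3.509
endloop
endfacet
facet normal -0.224 -0.100 -0.970
outer loop
vertex 1.99 0.018 2.315
vertex 1.48 -0.354 2.471
vertex 1.504 0.292 2.399
endloop
endfacet
facet normal 0.507 0.810 0.294
outer loop
vertex 1.99 0.018 2.315
vertex 1.504 0.292 2.399
vertex 1.72 -0.246 3.509
endloop
endfacet
facet normal -0.225 -0.100 -0.969
outer loop
vertex 1.504 0.292 2.399
vertex 1.48 -0.354 2.471
vertex 1.0 0.08 2.538
endloop
endfacet
facet normal -0.233 0.856 0.461
outer loop
vertex 1.504 0.292 2.399
vertex 1.0 0.08 2.538
vertex 1.72 -0.246 3.509
endloop
endfacet
facet normal -0.225 -0.099 -0.969
outer loop
vertex 1.0 0.08 2.538
vertex 1.48 -0.354 2.471
vertex 0.857 -0.458 2.626
endloop
endfacet
facet normal -0.718 0.294 0.631
outer loop
vertex 1.0 0.08 2.538
vertex 0.857 -0.458 2.626
vertex 1.72 -0.246 3.509
endloop
endfacet
facet normal -0.224 -0.100 -0.969
outer loop
vertex 0.857 -0.458 2.626
vertex 1.48 -0.354 2.471
vertex 1.183 -0.918 2.598
endloop
endfacet
facet normal -0.581 -0.453 0.676
outer loop
vertex 0.857 -0.458 2.626
vertex 1.183 -0.918 2.598
vertex 1.72 -0.246 3.509
endloop
endfacet
facet normal -0.223 -0.101 -0.970
outer loop
vertex 1.183 -0.918 2.598
vertex 1.48 -0.354 2.471
vertex 1.733 -0.953 2.475
endloop
endfacet
facet normal 0.074 -0.823 0.564
outer loop
vertex 1.183 -0.918 2.598
vertex 1.733 -0.953 2.475
vertex 1.72 -0.246 3.509
endloop
endfacet
facet normal -0.223 -0.101 -0.970
outer loop
vertex 1.733 -0.953 2.475
vertex 1.48 -0.354 2.471
vertex 2.092 -0.536 2.349
endloop
endfacet
facet normal 0.755 -0.537 0.376
outer loop
vertex 1.733 -0.953 2.475
vertex 2.092 -0.536 2.349
vertex 1.72 -0.246 3.509
endloop
endfacet

endsolid


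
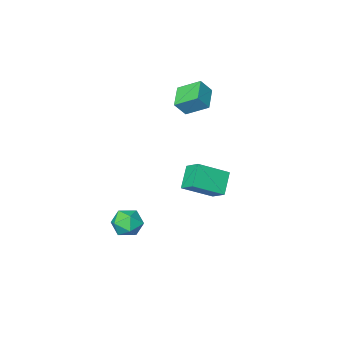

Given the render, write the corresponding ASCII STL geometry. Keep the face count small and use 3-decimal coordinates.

solid 
facet normal -0.604 0.097 -0.791
outer loop
vertex -4.374 -1.972 4.158
vertex -3.597 -0.944 3.692
vertex -3.595 -2.881 3.452
endloop
endfacet
facet normal -0.567 -0.750 0.341
outer loop
vertex -3.003 -2.976 4.228
vertex -4.374 -1.972 4.158
vertex -3.595 -2.881 3.452
endloop
endfacet
facet normal -0.604 0.097 -0.791
outer loop
vertex -3.595 -2.881 3.452
vertex -3.597 -0.944 3.692
vertex -2.818 -1.853 2.986
endloop
endfacet
facet normal 0.561 -0.654 -0.508
outer loop
vertex -2.818 -1.853 2.986
vertex -3.003 -2.976 4.228
vertex -3.595 -2.881 3.452
endloop
endfacet
facet normal -0.561 0.654 0.508
outer loop
vertex -4.374 -1.972 4.158
vertex -3.005 -1.039 4.468
vertex -3.597 -0.944 3.692
endloop
endfacet
facet normal -0.567 -0.750 0.341
outer loop
vertex -3.782 -2.067 4.934
vertex -4.374 -1.972 4.158
vertex -3.003 -2.976 4.228
endloop
endfacet
facet normal -0.561 0.654 0.508
outer loop
vertex -3.782 -2.067 4.934
vertex -3.005 -1.039 4.468
vertex -4.374 -1.972 4.158
endloop
endfacet
facet normal 0.567 0.750 -0.341
outer loop
vertex -3.597 -0.944 3.692
vertex -3.005 -1.039 4.468
vertex -2.818 -1.853 2.986
endloop
endfacet
facet normal 0.561 -0.654 -0.508
outer loop
vertex -2.226 -1.948 3.762
vertex -3.003 -2.976 4.228
vertex -2.818 -1.853 2.986
endloop
endfacet
facet normal 0.567 0.750 -0.341
outer loop
vertex -2.818 -1.853 2.986
vertex -3.005 -1.039 4.468
vertex -2.226 -1.948 3.762
endloop
endfacet
facet normal 0.604 -0.097 0.791
outer loop
vertex -2.226 -1.948 3.762
vertex -3.782 -2.067 4.934
vertex -3.003 -2.976 4.228
endloop
endfacet
facet normal 0.604 -0.097 0.791
outer loop
vertex -3.005 -1.039 4.468
vertex -3.782 -2.067 4.934
vertex -2.226 -1.948 3.762
endloop
endfacet
facet normal -0.524 -0.521 0.674
outer loop
vertex -1.01 2.378 2.372
vertex -2.492 2.784 1.533
vertex -0.91 1.499 1.77
endloop
endfacet
facet normal 0.847 -0.232 0.479
outer loop
vertex -0.208 2.196 0.867
vertex -1.01 2.378 2.372
vertex -0.91 1.499 1.77
endloop
endfacet
facet normal -0.524 -0.520 0.675
outer loop
vertex -0.91 1.499 1.77
vertex -2.492 2.784 1.533
vertex -2.392 1.904 0.932
endloop
endfacet
facet normal 0.093 -0.822 -0.562
outer loop
vertex -2.392 1.904 0.932
vertex -0.208 2.196 0.867
vertex -0.91 1.499 1.77
endloop
endfacet
facet normal -0.093 0.822 0.562
outer loop
vertex -1.01 2.378 2.372
vertex -1.79 3.481 0.63
vertex -2.492 2.784 1.533
endloop
endfacet
facet normal 0.847 -0.231 0.479
outer loop
vertex -0.308 3.076 1.468
vertex -1.01 2.378 2.372
vertex -0.208 2.196 0.867
endloop
endfacet
facet normal -0.093 0.822 0.562
outer loop
vertex -0.308 3.076 1.468
vertex -1.79 3.481 0.63
vertex -1.01 2.378 2.372
endloop
endfacet
facet normal -0.846 0.231 -0.480
outer loop
vertex -2.492 2.784 1.533
vertex -1.79 3.481 0.63
vertex -2.392 1.904 0.932
endloop
endfacet
facet normal 0.093 -0.822 -0.562
outer loop
vertex -1.69 2.602 0.028
vertex -0.208 2.196 0.867
vertex -2.392 1.904 0.932
endloop
endfacet
facet normal -0.847 0.232 -0.479
outer loop
vertex -2.392 1.904 0.932
vertex -1.79 3.481 0.63
vertex -1.69 2.602 0.028
endloop
endfacet
facet normal 0.524 0.520 -0.674
outer loop
vertex -1.69 2.602 0.028
vertex -0.308 3.076 1.468
vertex -0.208 2.196 0.867
endloop
endfacet
facet normal 0.524 0.521 -0.674
outer loop
vertex -1.79 3.481 0.63
vertex -0.308 3.076 1.468
vertex -1.69 2.602 0.028
endloop
endfacet
facet normal -0.782 0.461 -0.419
outer loop
vertex 1.243 0.464 -2.969
vertex 0.698 -0.126 -2.601
vertex 0.903 0.616 -2.168
endloop
endfacet
facet normal -0.256 0.924 -0.284
outer loop
vertex 1.243 0.464 -2.969
vertex 0.903 0.616 -2.168
vertex 1.751 0.801 -2.331
endloop
endfacet
facet normal 0.327 0.703 -0.632
outer loop
vertex 1.243 0.464 -2.969
vertex 1.751 0.801 -2.331
vertex 2.07 0.173 -2.865
endloop
endfacet
facet normal 0.160 0.104 -0.982
outer loop
vertex 1.243 0.464 -2.969
vertex 2.07 0.173 -2.865
vertex 1.419 -0.399 -3.032
endloop
endfacet
facet normal -0.525 -0.045 -0.850
outer loop
vertex 1.243 0.464 -2.969
vertex 1.419 -0.399 -3.032
vertex 0.698 -0.126 -2.601
endloop
endfacet
facet normal -0.117 0.902 0.416
outer loop
vertex 1.751 0.801 -2.331
vertex 0.903 0.616 -2.168
vertex 1.521 0.419 -1.568
endloop
endfacet
facet normal -0.968 0.153 0.197
outer loop
vertex 0.903 0.616 -2.168
vertex 0.698 -0.126 -2.601
vertex 0.87 -0.153 -1.735
endloop
endfacet
facet normal -0.552 -0.667 -0.500
outer loop
vertex 0.698 -0.126 -2.601
vertex 1.419 -0.399 -3.032
vertex 1.189 -0.781 -2.269
endloop
endfacet
facet normal 0.557 -0.426 -0.713
outer loop
vertex 1.419 -0.399 -3.032
vertex 2.07 0.173 -2.865
vertex 2.037 -0.596 -2.432
endloop
endfacet
facet normal 0.826 0.544 -0.147
outer loop
vertex 2.07 0.173 -2.865
vertex 1.751 0.801 -2.331
vertex 2.242 0.146 -1.999
endloop
endfacet
facet normal -0.160 -0.104 0.982
outer loop
vertex 1.697 -0.444 -1.631
vertex 1.521 0.419 -1.568
vertex 0.87 -0.153 -1.735
endloop
endfacet
facet normal -0.327 -0.703 0.632
outer loop
vertex 1.697 -0.444 -1.631
vertex 0.87 -0.153 -1.735
vertex 1.189 -0.781 -2.269
endloop
endfacet
facet normal 0.256 -0.924 0.284
outer loop
vertex 1.697 -0.444 -1.631
vertex 1.189 -0.781 -2.269
vertex 2.037 -0.596 -2.432
endloop
endfacet
facet normal 0.782 -0.461 0.419
outer loop
vertex 1.697 -0.444 -1.631
vertex 2.037 -0.596 -2.432
vertex 2.242 0.146 -1.999
endloop
endfacet
facet normal 0.525 0.045 0.850
outer loop
vertex 1.697 -0.444 -1.631
vertex 2.242 0.146 -1.999
vertex 1.521 0.419 -1.568
endloop
endfacet
facet normal -0.557 0.426 0.713
outer loop
vertex 0.87 -0.153 -1.735
vertex 1.521 0.419 -1.568
vertex 0.903 0.616 -2.168
endloop
endfacet
facet normal -0.826 -0.544 0.147
outer loop
vertex 1.189 -0.781 -2.269
vertex 0.87 -0.153 -1.735
vertex 0.698 -0.126 -2.601
endloop
endfacet
facet normal 0.117 -0.902 -0.416
outer loop
vertex 2.037 -0.596 -2.432
vertex 1.189 -0.781 -2.269
vertex 1.419 -0.399 -3.032
endloop
endfacet
facet normal 0.968 -0.153 -0.197
outer loop
vertex 2.242 0.146 -1.999
vertex 2.037 -0.596 -2.432
vertex 2.07 0.173 -2.865
endloop
endfacet
facet normal 0.552 0.667 0.500
outer loop
vertex 1.521 0.419 -1.568
vertex 2.242 0.146 -1.999
vertex 1.751 0.801 -2.331
endloop
endfacet

endsolid


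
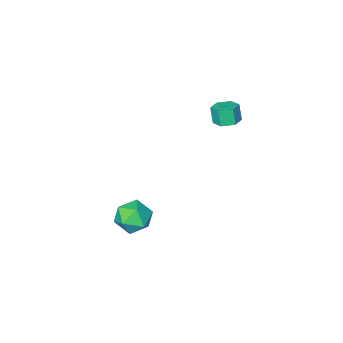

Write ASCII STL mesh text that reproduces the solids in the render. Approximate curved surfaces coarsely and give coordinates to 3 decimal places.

solid 
facet normal 0.028 0.290 -0.957
outer loop
vertex -1.856 -0.567 3.206
vertex -2.525 -0.216 3.293
vertex -1.878 0.16 3.426
endloop
endfacet
facet normal 0.999 0.020 0.035
outer loop
vertex -1.856 -0.567 3.206
vertex -1.878 0.16 3.426
vertex -1.886 -0.874 4.221
endloop
endfacet
facet normal 0.999 0.020 0.035
outer loop
vertex -1.886 -0.874 4.221
vertex -1.878 0.16 3.426
vertex -1.908 -0.147 4.44
endloop
endfacet
facet normal -0.028 -0.289 0.957
outer loop
vertex -1.886 -0.874 4.221
vertex -1.908 -0.147 4.44
vertex -2.555 -0.524 4.307
endloop
endfacet
facet normal 0.029 0.289 -0.957
outer loop
vertex -1.878 0.16 3.426
vertex -2.525 -0.216 3.293
vertex -2.547 0.511 3.512
endloop
endfacet
facet normal 0.474 0.839 0.268
outer loop
vertex -1.878 0.16 3.426
vertex -2.547 0.511 3.512
vertex -1.908 -0.147 4.44
endloop
endfacet
facet normal 0.475 0.838 0.268
outer loop
vertex -1.908 -0.147 4.44
vertex -2.547 0.511 3.512
vertex -2.577 0.204 4.527
endloop
endfacet
facet normal -0.028 -0.290 0.957
outer loop
vertex -1.908 -0.147 4.44
vertex -2.577 0.204 4.527
vertex -2.555 -0.524 4.307
endloop
endfacet
facet normal 0.028 0.289 -0.957
outer loop
vertex -2.547 0.511 3.512
vertex -2.525 -0.216 3.293
vertex -3.194 0.134 3.379
endloop
endfacet
facet normal -0.525 0.819 0.232
outer loop
vertex -2.547 0.511 3.512
vertex -3.194 0.134 3.379
vertex -2.577 0.204 4.527
endloop
endfacet
facet normal -0.525 0.819 0.232
outer loop
vertex -2.577 0.204 4.527
vertex -3.194 0.134 3.379
vertex -3.224 -0.173 4.394
endloop
endfacet
facet normal -0.028 -0.290 0.957
outer loop
vertex -2.577 0.204 4.527
vertex -3.224 -0.173 4.394
vertex -2.555 -0.524 4.307
endloop
endfacet
facet normal 0.028 0.289 -0.957
outer loop
vertex -3.194 0.134 3.379
vertex -2.525 -0.216 3.293
vertex -3.172 -0.593 3.16
endloop
endfacet
facet normal -0.999 -0.020 -0.035
outer loop
vertex -3.194 0.134 3.379
vertex -3.172 -0.593 3.16
vertex -3.224 -0.173 4.394
endloop
endfacet
facet normal -0.999 -0.020 -0.035
outer loop
vertex -3.224 -0.173 4.394
vertex -3.172 -0.593 3.16
vertex -3.202 -0.9 4.174
endloop
endfacet
facet normal -0.028 -0.290 0.957
outer loop
vertex -3.224 -0.173 4.394
vertex -3.202 -0.9 4.174
vertex -2.555 -0.524 4.307
endloop
endfacet
facet normal 0.028 0.290 -0.957
outer loop
vertex -3.172 -0.593 3.16
vertex -2.525 -0.216 3.293
vertex -2.503 -0.944 3.073
endloop
endfacet
facet normal -0.475 -0.838 -0.268
outer loop
vertex -3.172 -0.593 3.16
vertex -2.503 -0.944 3.073
vertex -3.202 -0.9 4.174
endloop
endfacet
facet normal -0.474 -0.839 -0.268
outer loop
vertex -3.202 -0.9 4.174
vertex -2.503 -0.944 3.073
vertex -2.533 -1.251 4.088
endloop
endfacet
facet normal -0.029 -0.289 0.957
outer loop
vertex -3.202 -0.9 4.174
vertex -2.533 -1.251 4.088
vertex -2.555 -0.524 4.307
endloop
endfacet
facet normal 0.028 0.290 -0.957
outer loop
vertex -2.503 -0.944 3.073
vertex -2.525 -0.216 3.293
vertex -1.856 -0.567 3.206
endloop
endfacet
facet normal 0.525 -0.819 -0.232
outer loop
vertex -2.503 -0.944 3.073
vertex -1.856 -0.567 3.206
vertex -2.533 -1.251 4.088
endloop
endfacet
facet normal 0.525 -0.819 -0.232
outer loop
vertex -2.533 -1.251 4.088
vertex -1.856 -0.567 3.206
vertex -1.886 -0.874 4.221
endloop
endfacet
facet normal -0.028 -0.289 0.957
outer loop
vertex -2.533 -1.251 4.088
vertex -1.886 -0.874 4.221
vertex -2.555 -0.524 4.307
endloop
endfacet
facet normal -0.913 -0.187 0.361
outer loop
vertex 1.596 -0.998 -2.966
vertex 1.556 -1.98 -3.577
vertex 1.982 -1.985 -2.502
endloop
endfacet
facet normal -0.526 0.184 0.830
outer loop
vertex 1.596 -0.998 -2.966
vertex 1.982 -1.985 -2.502
vertex 2.572 -1.002 -2.346
endloop
endfacet
facet normal -0.324 0.793 0.515
outer loop
vertex 1.596 -0.998 -2.966
vertex 2.572 -1.002 -2.346
vertex 2.512 -0.39 -3.326
endloop
endfacet
facet normal -0.587 0.796 -0.148
outer loop
vertex 1.596 -0.998 -2.966
vertex 2.512 -0.39 -3.326
vertex 1.884 -0.994 -4.086
endloop
endfacet
facet normal -0.951 0.190 -0.244
outer loop
vertex 1.596 -0.998 -2.966
vertex 1.884 -0.994 -4.086
vertex 1.556 -1.98 -3.577
endloop
endfacet
facet normal 0.061 -0.192 0.979
outer loop
vertex 2.572 -1.002 -2.346
vertex 1.982 -1.985 -2.502
vertex 3.136 -1.986 -2.574
endloop
endfacet
facet normal -0.566 -0.795 0.220
outer loop
vertex 1.982 -1.985 -2.502
vertex 1.556 -1.98 -3.577
vertex 2.508 -2.59 -3.334
endloop
endfacet
facet normal -0.626 -0.183 -0.758
outer loop
vertex 1.556 -1.98 -3.577
vertex 1.884 -0.994 -4.086
vertex 2.448 -1.978 -4.314
endloop
endfacet
facet normal -0.037 0.797 -0.603
outer loop
vertex 1.884 -0.994 -4.086
vertex 2.512 -0.39 -3.326
vertex 3.038 -0.995 -4.158
endloop
endfacet
facet normal 0.387 0.792 0.471
outer loop
vertex 2.512 -0.39 -3.326
vertex 2.572 -1.002 -2.346
vertex 3.464 -1.0 -3.083
endloop
endfacet
facet normal 0.587 -0.796 0.148
outer loop
vertex 3.424 -1.982 -3.694
vertex 3.136 -1.986 -2.574
vertex 2.508 -2.59 -3.334
endloop
endfacet
facet normal 0.324 -0.793 -0.515
outer loop
vertex 3.424 -1.982 -3.694
vertex 2.508 -2.59 -3.334
vertex 2.448 -1.978 -4.314
endloop
endfacet
facet normal 0.526 -0.184 -0.830
outer loop
vertex 3.424 -1.982 -3.694
vertex 2.448 -1.978 -4.314
vertex 3.038 -0.995 -4.158
endloop
endfacet
facet normal 0.913 0.187 -0.361
outer loop
vertex 3.424 -1.982 -3.694
vertex 3.038 -0.995 -4.158
vertex 3.464 -1.0 -3.083
endloop
endfacet
facet normal 0.951 -0.190 0.244
outer loop
vertex 3.424 -1.982 -3.694
vertex 3.464 -1.0 -3.083
vertex 3.136 -1.986 -2.574
endloop
endfacet
facet normal 0.037 -0.797 0.603
outer loop
vertex 2.508 -2.59 -3.334
vertex 3.136 -1.986 -2.574
vertex 1.982 -1.985 -2.502
endloop
endfacet
facet normal -0.387 -0.792 -0.471
outer loop
vertex 2.448 -1.978 -4.314
vertex 2.508 -2.59 -3.334
vertex 1.556 -1.98 -3.577
endloop
endfacet
facet normal -0.061 0.192 -0.979
outer loop
vertex 3.038 -0.995 -4.158
vertex 2.448 -1.978 -4.314
vertex 1.884 -0.994 -4.086
endloop
endfacet
facet normal 0.566 0.795 -0.220
outer loop
vertex 3.464 -1.0 -3.083
vertex 3.038 -0.995 -4.158
vertex 2.512 -0.39 -3.326
endloop
endfacet
facet normal 0.626 0.183 0.758
outer loop
vertex 3.136 -1.986 -2.574
vertex 3.464 -1.0 -3.083
vertex 2.572 -1.002 -2.346
endloop
endfacet

endsolid


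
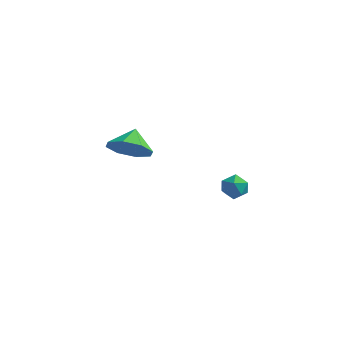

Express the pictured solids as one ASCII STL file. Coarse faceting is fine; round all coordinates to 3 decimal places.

solid 
facet normal 0.057 -0.838 -0.542
outer loop
vertex -1.659 -1.625 -1.363
vertex -2.348 -1.228 -2.049
vertex -1.302 -1.217 -1.956
endloop
endfacet
facet normal 0.644 0.392 0.657
outer loop
vertex -1.659 -1.625 -1.363
vertex -1.302 -1.217 -1.956
vertex -2.412 -0.272 -1.431
endloop
endfacet
facet normal 0.057 -0.839 -0.542
outer loop
vertex -1.302 -1.217 -1.956
vertex -2.348 -1.228 -2.049
vertex -1.558 -0.816 -2.604
endloop
endfacet
facet normal 0.684 0.710 0.169
outer loop
vertex -1.302 -1.217 -1.956
vertex -1.558 -0.816 -2.604
vertex -2.412 -0.272 -1.431
endloop
endfacet
facet normal 0.058 -0.839 -0.541
outer loop
vertex -1.558 -0.816 -2.604
vertex -2.348 -1.228 -2.049
vertex -2.276 -0.657 -2.927
endloop
endfacet
facet normal 0.301 0.930 -0.212
outer loop
vertex -1.558 -0.816 -2.604
vertex -2.276 -0.657 -2.927
vertex -2.412 -0.272 -1.431
endloop
endfacet
facet normal 0.056 -0.839 -0.541
outer loop
vertex -2.276 -0.657 -2.927
vertex -2.348 -1.228 -2.049
vertex -3.037 -0.832 -2.735
endloop
endfacet
facet normal -0.279 0.924 -0.263
outer loop
vertex -2.276 -0.657 -2.927
vertex -3.037 -0.832 -2.735
vertex -2.412 -0.272 -1.431
endloop
endfacet
facet normal 0.056 -0.839 -0.541
outer loop
vertex -3.037 -0.832 -2.735
vertex -2.348 -1.228 -2.049
vertex -3.394 -1.239 -2.141
endloop
endfacet
facet normal -0.717 0.695 0.045
outer loop
vertex -3.037 -0.832 -2.735
vertex -3.394 -1.239 -2.141
vertex -2.412 -0.272 -1.431
endloop
endfacet
facet normal 0.056 -0.839 -0.541
outer loop
vertex -3.394 -1.239 -2.141
vertex -2.348 -1.228 -2.049
vertex -3.138 -1.64 -1.493
endloop
endfacet
facet normal -0.757 0.378 0.533
outer loop
vertex -3.394 -1.239 -2.141
vertex -3.138 -1.64 -1.493
vertex -2.412 -0.272 -1.431
endloop
endfacet
facet normal 0.056 -0.839 -0.542
outer loop
vertex -3.138 -1.64 -1.493
vertex -2.348 -1.228 -2.049
vertex -2.419 -1.8 -1.171
endloop
endfacet
facet normal -0.374 0.157 0.914
outer loop
vertex -3.138 -1.64 -1.493
vertex -2.419 -1.8 -1.171
vertex -2.412 -0.272 -1.431
endloop
endfacet
facet normal 0.056 -0.839 -0.542
outer loop
vertex -2.419 -1.8 -1.171
vertex -2.348 -1.228 -2.049
vertex -1.659 -1.625 -1.363
endloop
endfacet
facet normal 0.206 0.163 0.965
outer loop
vertex -2.419 -1.8 -1.171
vertex -1.659 -1.625 -1.363
vertex -2.412 -0.272 -1.431
endloop
endfacet
facet normal -0.170 0.888 0.427
outer loop
vertex 2.517 -3.003 -1.409
vertex 2.879 -3.174 -0.909
vertex 3.146 -2.881 -1.413
endloop
endfacet
facet normal -0.184 0.941 -0.285
outer loop
vertex 2.517 -3.003 -1.409
vertex 3.146 -2.881 -1.413
vertex 2.859 -3.098 -1.943
endloop
endfacet
facet normal -0.688 0.497 -0.529
outer loop
vertex 2.517 -3.003 -1.409
vertex 2.859 -3.098 -1.943
vertex 2.414 -3.526 -1.767
endloop
endfacet
facet normal -0.985 0.172 0.032
outer loop
vertex 2.517 -3.003 -1.409
vertex 2.414 -3.526 -1.767
vertex 2.427 -3.572 -1.127
endloop
endfacet
facet normal -0.664 0.414 0.622
outer loop
vertex 2.517 -3.003 -1.409
vertex 2.427 -3.572 -1.127
vertex 2.879 -3.174 -0.909
endloop
endfacet
facet normal 0.446 0.717 -0.535
outer loop
vertex 2.859 -3.098 -1.943
vertex 3.146 -2.881 -1.413
vertex 3.433 -3.328 -1.773
endloop
endfacet
facet normal 0.467 0.634 0.616
outer loop
vertex 3.146 -2.881 -1.413
vertex 2.879 -3.174 -0.909
vertex 3.446 -3.374 -1.133
endloop
endfacet
facet normal -0.331 -0.136 0.934
outer loop
vertex 2.879 -3.174 -0.909
vertex 2.427 -3.572 -1.127
vertex 3.001 -3.802 -0.957
endloop
endfacet
facet normal -0.849 -0.528 -0.021
outer loop
vertex 2.427 -3.572 -1.127
vertex 2.414 -3.526 -1.767
vertex 2.714 -4.019 -1.487
endloop
endfacet
facet normal -0.368 -0.000 -0.930
outer loop
vertex 2.414 -3.526 -1.767
vertex 2.859 -3.098 -1.943
vertex 2.981 -3.726 -1.991
endloop
endfacet
facet normal 0.985 -0.172 -0.032
outer loop
vertex 3.343 -3.897 -1.491
vertex 3.433 -3.328 -1.773
vertex 3.446 -3.374 -1.133
endloop
endfacet
facet normal 0.688 -0.497 0.529
outer loop
vertex 3.343 -3.897 -1.491
vertex 3.446 -3.374 -1.133
vertex 3.001 -3.802 -0.957
endloop
endfacet
facet normal 0.184 -0.941 0.285
outer loop
vertex 3.343 -3.897 -1.491
vertex 3.001 -3.802 -0.957
vertex 2.714 -4.019 -1.487
endloop
endfacet
facet normal 0.170 -0.888 -0.427
outer loop
vertex 3.343 -3.897 -1.491
vertex 2.714 -4.019 -1.487
vertex 2.981 -3.726 -1.991
endloop
endfacet
facet normal 0.664 -0.414 -0.622
outer loop
vertex 3.343 -3.897 -1.491
vertex 2.981 -3.726 -1.991
vertex 3.433 -3.328 -1.773
endloop
endfacet
facet normal 0.849 0.528 0.021
outer loop
vertex 3.446 -3.374 -1.133
vertex 3.433 -3.328 -1.773
vertex 3.146 -2.881 -1.413
endloop
endfacet
facet normal 0.368 0.000 0.930
outer loop
vertex 3.001 -3.802 -0.957
vertex 3.446 -3.374 -1.133
vertex 2.879 -3.174 -0.909
endloop
endfacet
facet normal -0.446 -0.717 0.535
outer loop
vertex 2.714 -4.019 -1.487
vertex 3.001 -3.802 -0.957
vertex 2.427 -3.572 -1.127
endloop
endfacet
facet normal -0.467 -0.634 -0.616
outer loop
vertex 2.981 -3.726 -1.991
vertex 2.714 -4.019 -1.487
vertex 2.414 -3.526 -1.767
endloop
endfacet
facet normal 0.331 0.136 -0.934
outer loop
vertex 3.433 -3.328 -1.773
vertex 2.981 -3.726 -1.991
vertex 2.859 -3.098 -1.943
endloop
endfacet

endsolid


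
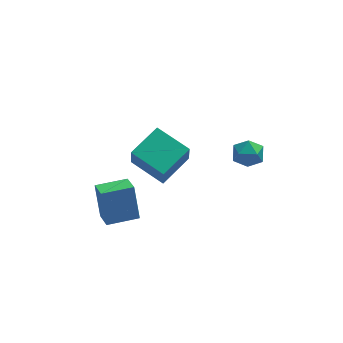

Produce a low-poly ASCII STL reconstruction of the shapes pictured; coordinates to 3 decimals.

solid 
facet normal 0.455 0.580 0.676
outer loop
vertex 2.177 0.627 3.978
vertex 2.084 0.065 4.523
vertex 2.733 0.076 4.076
endloop
endfacet
facet normal 0.702 0.712 0.018
outer loop
vertex 2.177 0.627 3.978
vertex 2.733 0.076 4.076
vertex 2.525 0.3 3.349
endloop
endfacet
facet normal 0.150 0.909 -0.389
outer loop
vertex 2.177 0.627 3.978
vertex 2.525 0.3 3.349
vertex 1.747 0.428 3.348
endloop
endfacet
facet normal -0.438 0.899 0.015
outer loop
vertex 2.177 0.627 3.978
vertex 1.747 0.428 3.348
vertex 1.474 0.283 4.073
endloop
endfacet
facet normal -0.249 0.695 0.674
outer loop
vertex 2.177 0.627 3.978
vertex 1.474 0.283 4.073
vertex 2.084 0.065 4.523
endloop
endfacet
facet normal 0.964 0.102 -0.244
outer loop
vertex 2.525 0.3 3.349
vertex 2.733 0.076 4.076
vertex 2.646 -0.463 3.507
endloop
endfacet
facet normal 0.565 -0.111 0.818
outer loop
vertex 2.733 0.076 4.076
vertex 2.084 0.065 4.523
vertex 2.373 -0.608 4.232
endloop
endfacet
facet normal -0.574 0.078 0.815
outer loop
vertex 2.084 0.065 4.523
vertex 1.474 0.283 4.073
vertex 1.595 -0.48 4.231
endloop
endfacet
facet normal -0.879 0.406 -0.250
outer loop
vertex 1.474 0.283 4.073
vertex 1.747 0.428 3.348
vertex 1.387 -0.256 3.504
endloop
endfacet
facet normal 0.070 0.421 -0.904
outer loop
vertex 1.747 0.428 3.348
vertex 2.525 0.3 3.349
vertex 2.036 -0.245 3.057
endloop
endfacet
facet normal 0.438 -0.899 -0.015
outer loop
vertex 1.943 -0.807 3.602
vertex 2.646 -0.463 3.507
vertex 2.373 -0.608 4.232
endloop
endfacet
facet normal -0.150 -0.909 0.389
outer loop
vertex 1.943 -0.807 3.602
vertex 2.373 -0.608 4.232
vertex 1.595 -0.48 4.231
endloop
endfacet
facet normal -0.702 -0.712 -0.018
outer loop
vertex 1.943 -0.807 3.602
vertex 1.595 -0.48 4.231
vertex 1.387 -0.256 3.504
endloop
endfacet
facet normal -0.455 -0.580 -0.676
outer loop
vertex 1.943 -0.807 3.602
vertex 1.387 -0.256 3.504
vertex 2.036 -0.245 3.057
endloop
endfacet
facet normal 0.249 -0.695 -0.674
outer loop
vertex 1.943 -0.807 3.602
vertex 2.036 -0.245 3.057
vertex 2.646 -0.463 3.507
endloop
endfacet
facet normal 0.879 -0.406 0.250
outer loop
vertex 2.373 -0.608 4.232
vertex 2.646 -0.463 3.507
vertex 2.733 0.076 4.076
endloop
endfacet
facet normal -0.070 -0.421 0.904
outer loop
vertex 1.595 -0.48 4.231
vertex 2.373 -0.608 4.232
vertex 2.084 0.065 4.523
endloop
endfacet
facet normal -0.964 -0.102 0.244
outer loop
vertex 1.387 -0.256 3.504
vertex 1.595 -0.48 4.231
vertex 1.474 0.283 4.073
endloop
endfacet
facet normal -0.565 0.111 -0.818
outer loop
vertex 2.036 -0.245 3.057
vertex 1.387 -0.256 3.504
vertex 1.747 0.428 3.348
endloop
endfacet
facet normal 0.574 -0.078 -0.815
outer loop
vertex 2.646 -0.463 3.507
vertex 2.036 -0.245 3.057
vertex 2.525 0.3 3.349
endloop
endfacet
facet normal -0.981 -0.194 -0.013
outer loop
vertex -4.42 -1.965 3.598
vertex -4.62 -0.918 3.092
vertex -4.262 -2.663 2.089
endloop
endfacet
facet normal 0.170 -0.888 0.428
outer loop
vertex -2.84 -2.382 2.108
vertex -4.42 -1.965 3.598
vertex -4.262 -2.663 2.089
endloop
endfacet
facet normal -0.981 -0.194 -0.013
outer loop
vertex -4.262 -2.663 2.089
vertex -4.62 -0.918 3.092
vertex -4.462 -1.616 1.583
endloop
endfacet
facet normal 0.095 -0.418 -0.903
outer loop
vertex -4.462 -1.616 1.583
vertex -2.84 -2.382 2.108
vertex -4.262 -2.663 2.089
endloop
endfacet
facet normal -0.095 0.418 0.903
outer loop
vertex -4.42 -1.965 3.598
vertex -3.198 -0.637 3.111
vertex -4.62 -0.918 3.092
endloop
endfacet
facet normal 0.170 -0.888 0.428
outer loop
vertex -2.998 -1.684 3.617
vertex -4.42 -1.965 3.598
vertex -2.84 -2.382 2.108
endloop
endfacet
facet normal -0.095 0.418 0.903
outer loop
vertex -2.998 -1.684 3.617
vertex -3.198 -0.637 3.111
vertex -4.42 -1.965 3.598
endloop
endfacet
facet normal -0.170 0.888 -0.428
outer loop
vertex -4.62 -0.918 3.092
vertex -3.198 -0.637 3.111
vertex -4.462 -1.616 1.583
endloop
endfacet
facet normal 0.095 -0.418 -0.903
outer loop
vertex -3.04 -1.335 1.602
vertex -2.84 -2.382 2.108
vertex -4.462 -1.616 1.583
endloop
endfacet
facet normal -0.170 0.888 -0.428
outer loop
vertex -4.462 -1.616 1.583
vertex -3.198 -0.637 3.111
vertex -3.04 -1.335 1.602
endloop
endfacet
facet normal 0.981 0.194 0.013
outer loop
vertex -3.04 -1.335 1.602
vertex -2.998 -1.684 3.617
vertex -2.84 -2.382 2.108
endloop
endfacet
facet normal 0.981 0.194 0.013
outer loop
vertex -3.198 -0.637 3.111
vertex -2.998 -1.684 3.617
vertex -3.04 -1.335 1.602
endloop
endfacet
facet normal -0.708 0.657 0.258
outer loop
vertex -2.77 2.877 1.261
vertex -1.479 4.062 1.787
vertex -2.74 3.42 -0.039
endloop
endfacet
facet normal -0.706 -0.648 -0.287
outer loop
vertex -1.401 2.178 -0.527
vertex -2.77 2.877 1.261
vertex -2.74 3.42 -0.039
endloop
endfacet
facet normal -0.708 0.658 0.258
outer loop
vertex -2.74 3.42 -0.039
vertex -1.479 4.062 1.787
vertex -1.448 4.605 0.486
endloop
endfacet
facet normal 0.021 0.385 -0.922
outer loop
vertex -1.448 4.605 0.486
vertex -1.401 2.178 -0.527
vertex -2.74 3.42 -0.039
endloop
endfacet
facet normal -0.022 -0.386 0.922
outer loop
vertex -2.77 2.877 1.261
vertex -0.14 2.82 1.299
vertex -1.479 4.062 1.787
endloop
endfacet
facet normal -0.706 -0.648 -0.287
outer loop
vertex -1.432 1.635 0.774
vertex -2.77 2.877 1.261
vertex -1.401 2.178 -0.527
endloop
endfacet
facet normal -0.022 -0.385 0.923
outer loop
vertex -1.432 1.635 0.774
vertex -0.14 2.82 1.299
vertex -2.77 2.877 1.261
endloop
endfacet
facet normal 0.706 0.648 0.287
outer loop
vertex -1.479 4.062 1.787
vertex -0.14 2.82 1.299
vertex -1.448 4.605 0.486
endloop
endfacet
facet normal 0.022 0.385 -0.922
outer loop
vertex -0.11 3.363 -0.001
vertex -1.401 2.178 -0.527
vertex -1.448 4.605 0.486
endloop
endfacet
facet normal 0.706 0.648 0.287
outer loop
vertex -1.448 4.605 0.486
vertex -0.14 2.82 1.299
vertex -0.11 3.363 -0.001
endloop
endfacet
facet normal 0.708 -0.657 -0.257
outer loop
vertex -0.11 3.363 -0.001
vertex -1.432 1.635 0.774
vertex -1.401 2.178 -0.527
endloop
endfacet
facet normal 0.708 -0.657 -0.258
outer loop
vertex -0.14 2.82 1.299
vertex -1.432 1.635 0.774
vertex -0.11 3.363 -0.001
endloop
endfacet

endsolid


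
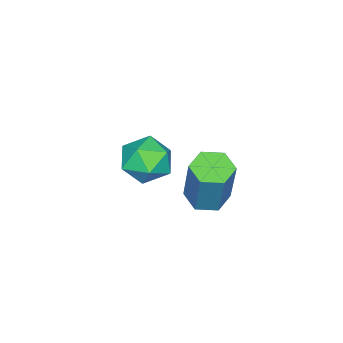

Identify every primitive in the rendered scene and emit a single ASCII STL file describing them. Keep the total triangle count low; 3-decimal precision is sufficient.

solid 
facet normal -0.939 -0.168 0.299
outer loop
vertex -0.68 -3.555 -3.204
vertex -0.542 -4.597 -3.355
vertex -0.319 -4.163 -2.411
endloop
endfacet
facet normal -0.670 0.410 0.619
outer loop
vertex -0.68 -3.555 -3.204
vertex -0.319 -4.163 -2.411
vertex 0.108 -3.206 -2.583
endloop
endfacet
facet normal -0.475 0.873 0.113
outer loop
vertex -0.68 -3.555 -3.204
vertex 0.108 -3.206 -2.583
vertex 0.149 -3.048 -3.632
endloop
endfacet
facet normal -0.625 0.581 -0.521
outer loop
vertex -0.68 -3.555 -3.204
vertex 0.149 -3.048 -3.632
vertex -0.253 -3.908 -4.109
endloop
endfacet
facet normal -0.912 -0.062 -0.406
outer loop
vertex -0.68 -3.555 -3.204
vertex -0.253 -3.908 -4.109
vertex -0.542 -4.597 -3.355
endloop
endfacet
facet normal -0.082 0.212 0.974
outer loop
vertex 0.108 -3.206 -2.583
vertex -0.319 -4.163 -2.411
vertex 0.733 -4.032 -2.351
endloop
endfacet
facet normal -0.519 -0.723 0.455
outer loop
vertex -0.319 -4.163 -2.411
vertex -0.542 -4.597 -3.355
vertex 0.331 -4.892 -2.828
endloop
endfacet
facet normal -0.474 -0.552 -0.686
outer loop
vertex -0.542 -4.597 -3.355
vertex -0.253 -3.908 -4.109
vertex 0.372 -4.734 -3.877
endloop
endfacet
facet normal -0.011 0.489 -0.872
outer loop
vertex -0.253 -3.908 -4.109
vertex 0.149 -3.048 -3.632
vertex 0.799 -3.777 -4.049
endloop
endfacet
facet normal 0.232 0.961 0.154
outer loop
vertex 0.149 -3.048 -3.632
vertex 0.108 -3.206 -2.583
vertex 1.022 -3.343 -3.105
endloop
endfacet
facet normal 0.625 -0.581 0.521
outer loop
vertex 1.16 -4.385 -3.256
vertex 0.733 -4.032 -2.351
vertex 0.331 -4.892 -2.828
endloop
endfacet
facet normal 0.475 -0.873 -0.113
outer loop
vertex 1.16 -4.385 -3.256
vertex 0.331 -4.892 -2.828
vertex 0.372 -4.734 -3.877
endloop
endfacet
facet normal 0.670 -0.410 -0.619
outer loop
vertex 1.16 -4.385 -3.256
vertex 0.372 -4.734 -3.877
vertex 0.799 -3.777 -4.049
endloop
endfacet
facet normal 0.939 0.168 -0.299
outer loop
vertex 1.16 -4.385 -3.256
vertex 0.799 -3.777 -4.049
vertex 1.022 -3.343 -3.105
endloop
endfacet
facet normal 0.912 0.062 0.406
outer loop
vertex 1.16 -4.385 -3.256
vertex 1.022 -3.343 -3.105
vertex 0.733 -4.032 -2.351
endloop
endfacet
facet normal 0.011 -0.489 0.872
outer loop
vertex 0.331 -4.892 -2.828
vertex 0.733 -4.032 -2.351
vertex -0.319 -4.163 -2.411
endloop
endfacet
facet normal -0.232 -0.961 -0.154
outer loop
vertex 0.372 -4.734 -3.877
vertex 0.331 -4.892 -2.828
vertex -0.542 -4.597 -3.355
endloop
endfacet
facet normal 0.082 -0.212 -0.974
outer loop
vertex 0.799 -3.777 -4.049
vertex 0.372 -4.734 -3.877
vertex -0.253 -3.908 -4.109
endloop
endfacet
facet normal 0.519 0.723 -0.455
outer loop
vertex 1.022 -3.343 -3.105
vertex 0.799 -3.777 -4.049
vertex 0.149 -3.048 -3.632
endloop
endfacet
facet normal 0.474 0.552 0.686
outer loop
vertex 0.733 -4.032 -2.351
vertex 1.022 -3.343 -3.105
vertex 0.108 -3.206 -2.583
endloop
endfacet
facet normal -0.240 -0.234 -0.942
outer loop
vertex 2.436 -1.105 -2.094
vertex 2.029 -0.454 -2.152
vertex 2.776 -0.459 -2.341
endloop
endfacet
facet normal 0.865 -0.493 -0.098
outer loop
vertex 2.436 -1.105 -2.094
vertex 2.776 -0.459 -2.341
vertex 2.958 -0.597 -0.05
endloop
endfacet
facet normal 0.865 -0.492 -0.098
outer loop
vertex 2.958 -0.597 -0.05
vertex 2.776 -0.459 -2.341
vertex 3.297 0.048 -0.297
endloop
endfacet
facet normal 0.241 0.234 0.942
outer loop
vertex 2.958 -0.597 -0.05
vertex 3.297 0.048 -0.297
vertex 2.551 0.054 -0.108
endloop
endfacet
facet normal -0.240 -0.234 -0.942
outer loop
vertex 2.776 -0.459 -2.341
vertex 2.029 -0.454 -2.152
vertex 2.368 0.192 -2.399
endloop
endfacet
facet normal 0.814 0.481 -0.327
outer loop
vertex 2.776 -0.459 -2.341
vertex 2.368 0.192 -2.399
vertex 3.297 0.048 -0.297
endloop
endfacet
facet normal 0.814 0.480 -0.327
outer loop
vertex 3.297 0.048 -0.297
vertex 2.368 0.192 -2.399
vertex 2.89 0.699 -0.355
endloop
endfacet
facet normal 0.241 0.234 0.942
outer loop
vertex 3.297 0.048 -0.297
vertex 2.89 0.699 -0.355
vertex 2.551 0.054 -0.108
endloop
endfacet
facet normal -0.240 -0.234 -0.942
outer loop
vertex 2.368 0.192 -2.399
vertex 2.029 -0.454 -2.152
vertex 1.622 0.197 -2.21
endloop
endfacet
facet normal -0.051 0.972 -0.228
outer loop
vertex 2.368 0.192 -2.399
vertex 1.622 0.197 -2.21
vertex 2.89 0.699 -0.355
endloop
endfacet
facet normal -0.050 0.972 -0.229
outer loop
vertex 2.89 0.699 -0.355
vertex 1.622 0.197 -2.21
vertex 2.144 0.705 -0.166
endloop
endfacet
facet normal 0.241 0.234 0.942
outer loop
vertex 2.89 0.699 -0.355
vertex 2.144 0.705 -0.166
vertex 2.551 0.054 -0.108
endloop
endfacet
facet normal -0.241 -0.234 -0.942
outer loop
vertex 1.622 0.197 -2.21
vertex 2.029 -0.454 -2.152
vertex 1.283 -0.448 -1.963
endloop
endfacet
facet normal -0.865 0.492 0.099
outer loop
vertex 1.622 0.197 -2.21
vertex 1.283 -0.448 -1.963
vertex 2.144 0.705 -0.166
endloop
endfacet
facet normal -0.865 0.493 0.098
outer loop
vertex 2.144 0.705 -0.166
vertex 1.283 -0.448 -1.963
vertex 1.804 0.059 0.081
endloop
endfacet
facet normal 0.240 0.234 0.942
outer loop
vertex 2.144 0.705 -0.166
vertex 1.804 0.059 0.081
vertex 2.551 0.054 -0.108
endloop
endfacet
facet normal -0.241 -0.234 -0.942
outer loop
vertex 1.283 -0.448 -1.963
vertex 2.029 -0.454 -2.152
vertex 1.69 -1.099 -1.905
endloop
endfacet
facet normal -0.814 -0.480 0.327
outer loop
vertex 1.283 -0.448 -1.963
vertex 1.69 -1.099 -1.905
vertex 1.804 0.059 0.081
endloop
endfacet
facet normal -0.814 -0.481 0.327
outer loop
vertex 1.804 0.059 0.081
vertex 1.69 -1.099 -1.905
vertex 2.212 -0.592 0.139
endloop
endfacet
facet normal 0.240 0.234 0.942
outer loop
vertex 1.804 0.059 0.081
vertex 2.212 -0.592 0.139
vertex 2.551 0.054 -0.108
endloop
endfacet
facet normal -0.241 -0.234 -0.942
outer loop
vertex 1.69 -1.099 -1.905
vertex 2.029 -0.454 -2.152
vertex 2.436 -1.105 -2.094
endloop
endfacet
facet normal 0.050 -0.972 0.228
outer loop
vertex 1.69 -1.099 -1.905
vertex 2.436 -1.105 -2.094
vertex 2.212 -0.592 0.139
endloop
endfacet
facet normal 0.051 -0.972 0.228
outer loop
vertex 2.212 -0.592 0.139
vertex 2.436 -1.105 -2.094
vertex 2.958 -0.597 -0.05
endloop
endfacet
facet normal 0.240 0.234 0.942
outer loop
vertex 2.212 -0.592 0.139
vertex 2.958 -0.597 -0.05
vertex 2.551 0.054 -0.108
endloop
endfacet

endsolid


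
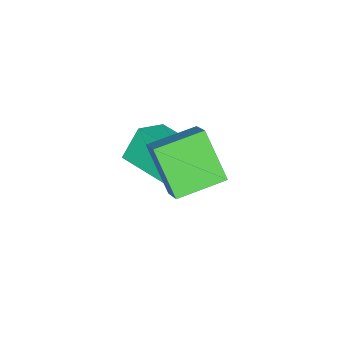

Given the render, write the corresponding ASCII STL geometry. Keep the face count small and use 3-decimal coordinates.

solid 
facet normal -0.438 0.358 0.825
outer loop
vertex -2.688 1.447 2.042
vertex -1.702 3.028 1.879
vertex -3.846 2.078 1.154
endloop
endfacet
facet normal -0.528 -0.845 0.088
outer loop
vertex -3.278 1.612 0.081
vertex -2.688 1.447 2.042
vertex -3.846 2.078 1.154
endloop
endfacet
facet normal -0.438 0.358 0.825
outer loop
vertex -3.846 2.078 1.154
vertex -1.702 3.028 1.879
vertex -2.86 3.658 0.991
endloop
endfacet
facet normal -0.729 0.397 -0.558
outer loop
vertex -2.86 3.658 0.991
vertex -3.278 1.612 0.081
vertex -3.846 2.078 1.154
endloop
endfacet
facet normal 0.729 -0.397 0.558
outer loop
vertex -2.688 1.447 2.042
vertex -1.134 2.562 0.806
vertex -1.702 3.028 1.879
endloop
endfacet
facet normal -0.527 -0.845 0.087
outer loop
vertex -2.12 0.982 0.969
vertex -2.688 1.447 2.042
vertex -3.278 1.612 0.081
endloop
endfacet
facet normal 0.729 -0.397 0.558
outer loop
vertex -2.12 0.982 0.969
vertex -1.134 2.562 0.806
vertex -2.688 1.447 2.042
endloop
endfacet
facet normal 0.527 0.845 -0.088
outer loop
vertex -1.702 3.028 1.879
vertex -1.134 2.562 0.806
vertex -2.86 3.658 0.991
endloop
endfacet
facet normal -0.729 0.397 -0.558
outer loop
vertex -2.292 3.193 -0.082
vertex -3.278 1.612 0.081
vertex -2.86 3.658 0.991
endloop
endfacet
facet normal 0.527 0.845 -0.087
outer loop
vertex -2.86 3.658 0.991
vertex -1.134 2.562 0.806
vertex -2.292 3.193 -0.082
endloop
endfacet
facet normal 0.438 -0.358 -0.825
outer loop
vertex -2.292 3.193 -0.082
vertex -2.12 0.982 0.969
vertex -3.278 1.612 0.081
endloop
endfacet
facet normal 0.437 -0.358 -0.825
outer loop
vertex -1.134 2.562 0.806
vertex -2.12 0.982 0.969
vertex -2.292 3.193 -0.082
endloop
endfacet
facet normal 0.120 -0.151 0.981
outer loop
vertex -3.529 3.375 -0.433
vertex -3.72 2.735 -0.508
vertex -3.07 2.9 -0.562
endloop
endfacet
facet normal 0.570 0.349 0.744
outer loop
vertex -3.529 3.375 -0.433
vertex -3.07 2.9 -0.562
vertex -3.032 3.497 -0.871
endloop
endfacet
facet normal 0.184 0.873 0.452
outer loop
vertex -3.529 3.375 -0.433
vertex -3.032 3.497 -0.871
vertex -3.659 3.7 -1.008
endloop
endfacet
facet normal -0.505 0.697 0.508
outer loop
vertex -3.529 3.375 -0.433
vertex -3.659 3.7 -1.008
vertex -4.084 3.229 -0.784
endloop
endfacet
facet normal -0.546 0.065 0.836
outer loop
vertex -3.529 3.375 -0.433
vertex -4.084 3.229 -0.784
vertex -3.72 2.735 -0.508
endloop
endfacet
facet normal 0.971 0.058 0.231
outer loop
vertex -3.032 3.497 -0.871
vertex -3.07 2.9 -0.562
vertex -2.916 2.931 -1.216
endloop
endfacet
facet normal 0.242 -0.750 0.615
outer loop
vertex -3.07 2.9 -0.562
vertex -3.72 2.735 -0.508
vertex -3.341 2.46 -0.992
endloop
endfacet
facet normal -0.833 -0.402 0.379
outer loop
vertex -3.72 2.735 -0.508
vertex -4.084 3.229 -0.784
vertex -3.968 2.663 -1.129
endloop
endfacet
facet normal -0.769 0.621 -0.152
outer loop
vertex -4.084 3.229 -0.784
vertex -3.659 3.7 -1.008
vertex -3.93 3.26 -1.438
endloop
endfacet
facet normal 0.346 0.906 -0.243
outer loop
vertex -3.659 3.7 -1.008
vertex -3.032 3.497 -0.871
vertex -3.28 3.425 -1.492
endloop
endfacet
facet normal 0.505 -0.697 -0.508
outer loop
vertex -3.471 2.785 -1.567
vertex -2.916 2.931 -1.216
vertex -3.341 2.46 -0.992
endloop
endfacet
facet normal -0.184 -0.873 -0.452
outer loop
vertex -3.471 2.785 -1.567
vertex -3.341 2.46 -0.992
vertex -3.968 2.663 -1.129
endloop
endfacet
facet normal -0.570 -0.349 -0.744
outer loop
vertex -3.471 2.785 -1.567
vertex -3.968 2.663 -1.129
vertex -3.93 3.26 -1.438
endloop
endfacet
facet normal -0.120 0.151 -0.981
outer loop
vertex -3.471 2.785 -1.567
vertex -3.93 3.26 -1.438
vertex -3.28 3.425 -1.492
endloop
endfacet
facet normal 0.546 -0.065 -0.836
outer loop
vertex -3.471 2.785 -1.567
vertex -3.28 3.425 -1.492
vertex -2.916 2.931 -1.216
endloop
endfacet
facet normal 0.769 -0.621 0.152
outer loop
vertex -3.341 2.46 -0.992
vertex -2.916 2.931 -1.216
vertex -3.07 2.9 -0.562
endloop
endfacet
facet normal -0.346 -0.906 0.243
outer loop
vertex -3.968 2.663 -1.129
vertex -3.341 2.46 -0.992
vertex -3.72 2.735 -0.508
endloop
endfacet
facet normal -0.971 -0.058 -0.231
outer loop
vertex -3.93 3.26 -1.438
vertex -3.968 2.663 -1.129
vertex -4.084 3.229 -0.784
endloop
endfacet
facet normal -0.242 0.750 -0.615
outer loop
vertex -3.28 3.425 -1.492
vertex -3.93 3.26 -1.438
vertex -3.659 3.7 -1.008
endloop
endfacet
facet normal 0.833 0.402 -0.379
outer loop
vertex -2.916 2.931 -1.216
vertex -3.28 3.425 -1.492
vertex -3.032 3.497 -0.871
endloop
endfacet
facet normal -0.498 0.851 0.169
outer loop
vertex -2.134 3.416 3.052
vertex -1.225 3.792 3.839
vertex -1.191 4.265 1.558
endloop
endfacet
facet normal -0.722 -0.298 -0.625
outer loop
vertex -0.315 2.768 1.261
vertex -2.134 3.416 3.052
vertex -1.191 4.265 1.558
endloop
endfacet
facet normal -0.498 0.850 0.169
outer loop
vertex -1.191 4.265 1.558
vertex -1.225 3.792 3.839
vertex -0.282 4.641 2.346
endloop
endfacet
facet normal 0.482 0.433 -0.762
outer loop
vertex -0.282 4.641 2.346
vertex -0.315 2.768 1.261
vertex -1.191 4.265 1.558
endloop
endfacet
facet normal -0.481 -0.433 0.762
outer loop
vertex -2.134 3.416 3.052
vertex -0.349 2.295 3.542
vertex -1.225 3.792 3.839
endloop
endfacet
facet normal -0.722 -0.298 -0.625
outer loop
vertex -1.258 1.919 2.754
vertex -2.134 3.416 3.052
vertex -0.315 2.768 1.261
endloop
endfacet
facet normal -0.481 -0.433 0.762
outer loop
vertex -1.258 1.919 2.754
vertex -0.349 2.295 3.542
vertex -2.134 3.416 3.052
endloop
endfacet
facet normal 0.721 0.298 0.625
outer loop
vertex -1.225 3.792 3.839
vertex -0.349 2.295 3.542
vertex -0.282 4.641 2.346
endloop
endfacet
facet normal 0.481 0.433 -0.762
outer loop
vertex 0.594 3.144 2.048
vertex -0.315 2.768 1.261
vertex -0.282 4.641 2.346
endloop
endfacet
facet normal 0.722 0.298 0.625
outer loop
vertex -0.282 4.641 2.346
vertex -0.349 2.295 3.542
vertex 0.594 3.144 2.048
endloop
endfacet
facet normal 0.498 -0.850 -0.169
outer loop
vertex 0.594 3.144 2.048
vertex -1.258 1.919 2.754
vertex -0.315 2.768 1.261
endloop
endfacet
facet normal 0.498 -0.850 -0.169
outer loop
vertex -0.349 2.295 3.542
vertex -1.258 1.919 2.754
vertex 0.594 3.144 2.048
endloop
endfacet

endsolid
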